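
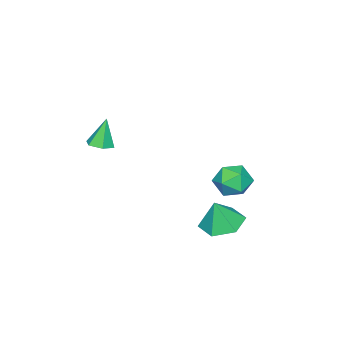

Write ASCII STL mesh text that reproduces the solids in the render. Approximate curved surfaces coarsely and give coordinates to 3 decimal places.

solid 
facet normal 0.282 -0.040 -0.959
outer loop
vertex 1.607 -2.611 1.641
vertex 1.031 -2.429 1.464
vertex 1.477 -1.998 1.577
endloop
endfacet
facet normal 0.776 0.226 0.589
outer loop
vertex 1.607 -2.611 1.641
vertex 1.477 -1.998 1.577
vertex 0.629 -2.371 2.836
endloop
endfacet
facet normal 0.282 -0.040 -0.959
outer loop
vertex 1.477 -1.998 1.577
vertex 1.031 -2.429 1.464
vertex 0.9 -1.816 1.4
endloop
endfacet
facet normal 0.169 0.908 0.383
outer loop
vertex 1.477 -1.998 1.577
vertex 0.9 -1.816 1.4
vertex 0.629 -2.371 2.836
endloop
endfacet
facet normal 0.280 -0.040 -0.959
outer loop
vertex 0.9 -1.816 1.4
vertex 1.031 -2.429 1.464
vertex 0.454 -2.247 1.288
endloop
endfacet
facet normal -0.706 0.695 0.135
outer loop
vertex 0.9 -1.816 1.4
vertex 0.454 -2.247 1.288
vertex 0.629 -2.371 2.836
endloop
endfacet
facet normal 0.280 -0.040 -0.959
outer loop
vertex 0.454 -2.247 1.288
vertex 1.031 -2.429 1.464
vertex 0.585 -2.86 1.352
endloop
endfacet
facet normal -0.976 -0.199 0.094
outer loop
vertex 0.454 -2.247 1.288
vertex 0.585 -2.86 1.352
vertex 0.629 -2.371 2.836
endloop
endfacet
facet normal 0.281 -0.042 -0.959
outer loop
vertex 0.585 -2.86 1.352
vertex 1.031 -2.429 1.464
vertex 1.162 -3.042 1.529
endloop
endfacet
facet normal -0.370 -0.879 0.301
outer loop
vertex 0.585 -2.86 1.352
vertex 1.162 -3.042 1.529
vertex 0.629 -2.371 2.836
endloop
endfacet
facet normal 0.281 -0.042 -0.959
outer loop
vertex 1.162 -3.042 1.529
vertex 1.031 -2.429 1.464
vertex 1.607 -2.611 1.641
endloop
endfacet
facet normal 0.507 -0.665 0.548
outer loop
vertex 1.162 -3.042 1.529
vertex 1.607 -2.611 1.641
vertex 0.629 -2.371 2.836
endloop
endfacet
facet normal -0.282 0.099 -0.954
outer loop
vertex 0.706 2.168 -2.096
vertex 0.153 2.989 -1.848
vertex 1.129 3.096 -2.125
endloop
endfacet
facet normal 0.882 -0.394 0.258
outer loop
vertex 0.706 2.168 -2.096
vertex 1.129 3.096 -2.125
vertex 0.547 2.851 -0.512
endloop
endfacet
facet normal -0.282 0.099 -0.954
outer loop
vertex 1.129 3.096 -2.125
vertex 0.153 2.989 -1.848
vertex 0.576 3.917 -1.877
endloop
endfacet
facet normal 0.820 0.443 0.363
outer loop
vertex 1.129 3.096 -2.125
vertex 0.576 3.917 -1.877
vertex 0.547 2.851 -0.512
endloop
endfacet
facet normal -0.281 0.098 -0.955
outer loop
vertex 0.576 3.917 -1.877
vertex 0.153 2.989 -1.848
vertex -0.4 3.81 -1.601
endloop
endfacet
facet normal 0.088 0.784 0.614
outer loop
vertex 0.576 3.917 -1.877
vertex -0.4 3.81 -1.601
vertex 0.547 2.851 -0.512
endloop
endfacet
facet normal -0.281 0.098 -0.955
outer loop
vertex -0.4 3.81 -1.601
vertex 0.153 2.989 -1.848
vertex -0.823 2.882 -1.572
endloop
endfacet
facet normal -0.582 0.289 0.760
outer loop
vertex -0.4 3.81 -1.601
vertex -0.823 2.882 -1.572
vertex 0.547 2.851 -0.512
endloop
endfacet
facet normal -0.281 0.098 -0.955
outer loop
vertex -0.823 2.882 -1.572
vertex 0.153 2.989 -1.848
vertex -0.27 2.061 -1.819
endloop
endfacet
facet normal -0.520 -0.547 0.656
outer loop
vertex -0.823 2.882 -1.572
vertex -0.27 2.061 -1.819
vertex 0.547 2.851 -0.512
endloop
endfacet
facet normal -0.282 0.099 -0.954
outer loop
vertex -0.27 2.061 -1.819
vertex 0.153 2.989 -1.848
vertex 0.706 2.168 -2.096
endloop
endfacet
facet normal 0.212 -0.889 0.405
outer loop
vertex -0.27 2.061 -1.819
vertex 0.706 2.168 -2.096
vertex 0.547 2.851 -0.512
endloop
endfacet
facet normal -0.880 0.425 0.211
outer loop
vertex -2.253 2.565 -0.583
vertex -2.01 2.626 0.308
vertex -1.815 3.319 -0.273
endloop
endfacet
facet normal -0.676 0.580 -0.455
outer loop
vertex -2.253 2.565 -0.583
vertex -1.815 3.319 -0.273
vertex -1.581 2.951 -1.089
endloop
endfacet
facet normal -0.588 -0.036 -0.808
outer loop
vertex -2.253 2.565 -0.583
vertex -1.581 2.951 -1.089
vertex -1.631 2.03 -1.012
endloop
endfacet
facet normal -0.739 -0.570 -0.360
outer loop
vertex -2.253 2.565 -0.583
vertex -1.631 2.03 -1.012
vertex -1.896 1.829 -0.149
endloop
endfacet
facet normal -0.919 -0.286 0.270
outer loop
vertex -2.253 2.565 -0.583
vertex -1.896 1.829 -0.149
vertex -2.01 2.626 0.308
endloop
endfacet
facet normal -0.043 0.906 -0.421
outer loop
vertex -1.581 2.951 -1.089
vertex -1.815 3.319 -0.273
vertex -0.924 3.251 -0.511
endloop
endfacet
facet normal -0.374 0.655 0.656
outer loop
vertex -1.815 3.319 -0.273
vertex -2.01 2.626 0.308
vertex -1.189 3.05 0.352
endloop
endfacet
facet normal -0.436 -0.494 0.752
outer loop
vertex -2.01 2.626 0.308
vertex -1.896 1.829 -0.149
vertex -1.239 2.129 0.429
endloop
endfacet
facet normal -0.144 -0.953 -0.266
outer loop
vertex -1.896 1.829 -0.149
vertex -1.631 2.03 -1.012
vertex -1.005 1.761 -0.387
endloop
endfacet
facet normal 0.099 -0.088 -0.991
outer loop
vertex -1.631 2.03 -1.012
vertex -1.581 2.951 -1.089
vertex -0.81 2.454 -0.968
endloop
endfacet
facet normal 0.739 0.570 0.360
outer loop
vertex -0.567 2.515 -0.077
vertex -0.924 3.251 -0.511
vertex -1.189 3.05 0.352
endloop
endfacet
facet normal 0.588 0.036 0.808
outer loop
vertex -0.567 2.515 -0.077
vertex -1.189 3.05 0.352
vertex -1.239 2.129 0.429
endloop
endfacet
facet normal 0.676 -0.580 0.455
outer loop
vertex -0.567 2.515 -0.077
vertex -1.239 2.129 0.429
vertex -1.005 1.761 -0.387
endloop
endfacet
facet normal 0.880 -0.425 -0.211
outer loop
vertex -0.567 2.515 -0.077
vertex -1.005 1.761 -0.387
vertex -0.81 2.454 -0.968
endloop
endfacet
facet normal 0.919 0.286 -0.270
outer loop
vertex -0.567 2.515 -0.077
vertex -0.81 2.454 -0.968
vertex -0.924 3.251 -0.511
endloop
endfacet
facet normal 0.144 0.953 0.266
outer loop
vertex -1.189 3.05 0.352
vertex -0.924 3.251 -0.511
vertex -1.815 3.319 -0.273
endloop
endfacet
facet normal -0.099 0.088 0.991
outer loop
vertex -1.239 2.129 0.429
vertex -1.189 3.05 0.352
vertex -2.01 2.626 0.308
endloop
endfacet
facet normal 0.043 -0.906 0.421
outer loop
vertex -1.005 1.761 -0.387
vertex -1.239 2.129 0.429
vertex -1.896 1.829 -0.149
endloop
endfacet
facet normal 0.374 -0.655 -0.656
outer loop
vertex -0.81 2.454 -0.968
vertex -1.005 1.761 -0.387
vertex -1.631 2.03 -1.012
endloop
endfacet
facet normal 0.436 0.494 -0.752
outer loop
vertex -0.924 3.251 -0.511
vertex -0.81 2.454 -0.968
vertex -1.581 2.951 -1.089
endloop
endfacet

endsolid


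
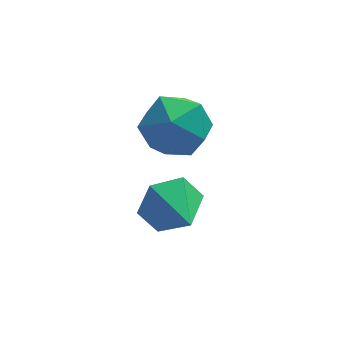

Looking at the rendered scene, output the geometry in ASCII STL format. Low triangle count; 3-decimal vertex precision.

solid 
facet normal -0.291 0.909 -0.299
outer loop
vertex -2.699 -2.899 -0.491
vertex -3.252 -2.815 0.301
vertex -2.33 -2.514 0.319
endloop
endfacet
facet normal 0.909 -0.325 -0.260
outer loop
vertex -2.699 -2.899 -0.491
vertex -2.33 -2.514 0.319
vertex -2.808 -4.205 0.759
endloop
endfacet
facet normal -0.291 0.909 -0.299
outer loop
vertex -2.33 -2.514 0.319
vertex -3.252 -2.815 0.301
vertex -2.883 -2.43 1.111
endloop
endfacet
facet normal 0.813 -0.080 0.576
outer loop
vertex -2.33 -2.514 0.319
vertex -2.883 -2.43 1.111
vertex -2.808 -4.205 0.759
endloop
endfacet
facet normal -0.291 0.909 -0.299
outer loop
vertex -2.883 -2.43 1.111
vertex -3.252 -2.815 0.301
vertex -3.805 -2.731 1.093
endloop
endfacet
facet normal 0.044 -0.193 0.980
outer loop
vertex -2.883 -2.43 1.111
vertex -3.805 -2.731 1.093
vertex -2.808 -4.205 0.759
endloop
endfacet
facet normal -0.291 0.909 -0.299
outer loop
vertex -3.805 -2.731 1.093
vertex -3.252 -2.815 0.301
vertex -4.174 -3.116 0.283
endloop
endfacet
facet normal -0.630 -0.550 0.548
outer loop
vertex -3.805 -2.731 1.093
vertex -4.174 -3.116 0.283
vertex -2.808 -4.205 0.759
endloop
endfacet
facet normal -0.291 0.909 -0.299
outer loop
vertex -4.174 -3.116 0.283
vertex -3.252 -2.815 0.301
vertex -3.621 -3.2 -0.509
endloop
endfacet
facet normal -0.534 -0.795 -0.288
outer loop
vertex -4.174 -3.116 0.283
vertex -3.621 -3.2 -0.509
vertex -2.808 -4.205 0.759
endloop
endfacet
facet normal -0.291 0.909 -0.299
outer loop
vertex -3.621 -3.2 -0.509
vertex -3.252 -2.815 0.301
vertex -2.699 -2.899 -0.491
endloop
endfacet
facet normal 0.236 -0.682 -0.692
outer loop
vertex -3.621 -3.2 -0.509
vertex -2.699 -2.899 -0.491
vertex -2.808 -4.205 0.759
endloop
endfacet
facet normal 0.051 -0.088 0.995
outer loop
vertex -3.377 -0.235 2.693
vertex -3.137 -1.382 2.579
vertex -2.26 -0.597 2.604
endloop
endfacet
facet normal 0.246 0.567 0.786
outer loop
vertex -3.377 -0.235 2.693
vertex -2.26 -0.597 2.604
vertex -2.616 0.364 2.023
endloop
endfacet
facet normal -0.298 0.854 0.426
outer loop
vertex -3.377 -0.235 2.693
vertex -2.616 0.364 2.023
vertex -3.713 0.172 1.641
endloop
endfacet
facet normal -0.829 0.378 0.411
outer loop
vertex -3.377 -0.235 2.693
vertex -3.713 0.172 1.641
vertex -4.035 -0.907 1.984
endloop
endfacet
facet normal -0.613 -0.204 0.763
outer loop
vertex -3.377 -0.235 2.693
vertex -4.035 -0.907 1.984
vertex -3.137 -1.382 2.579
endloop
endfacet
facet normal 0.797 0.500 0.338
outer loop
vertex -2.616 0.364 2.023
vertex -2.26 -0.597 2.604
vertex -1.905 -0.413 1.496
endloop
endfacet
facet normal 0.481 -0.559 0.675
outer loop
vertex -2.26 -0.597 2.604
vertex -3.137 -1.382 2.579
vertex -2.227 -1.492 1.839
endloop
endfacet
facet normal -0.594 -0.747 0.300
outer loop
vertex -3.137 -1.382 2.579
vertex -4.035 -0.907 1.984
vertex -3.324 -1.684 1.457
endloop
endfacet
facet normal -0.943 0.196 -0.270
outer loop
vertex -4.035 -0.907 1.984
vertex -3.713 0.172 1.641
vertex -3.68 -0.723 0.876
endloop
endfacet
facet normal -0.083 0.966 -0.246
outer loop
vertex -3.713 0.172 1.641
vertex -2.616 0.364 2.023
vertex -2.803 0.062 0.901
endloop
endfacet
facet normal 0.829 -0.378 -0.411
outer loop
vertex -2.563 -1.085 0.787
vertex -1.905 -0.413 1.496
vertex -2.227 -1.492 1.839
endloop
endfacet
facet normal 0.298 -0.854 -0.426
outer loop
vertex -2.563 -1.085 0.787
vertex -2.227 -1.492 1.839
vertex -3.324 -1.684 1.457
endloop
endfacet
facet normal -0.246 -0.567 -0.786
outer loop
vertex -2.563 -1.085 0.787
vertex -3.324 -1.684 1.457
vertex -3.68 -0.723 0.876
endloop
endfacet
facet normal -0.051 0.088 -0.995
outer loop
vertex -2.563 -1.085 0.787
vertex -3.68 -0.723 0.876
vertex -2.803 0.062 0.901
endloop
endfacet
facet normal 0.613 0.204 -0.763
outer loop
vertex -2.563 -1.085 0.787
vertex -2.803 0.062 0.901
vertex -1.905 -0.413 1.496
endloop
endfacet
facet normal 0.943 -0.196 0.270
outer loop
vertex -2.227 -1.492 1.839
vertex -1.905 -0.413 1.496
vertex -2.26 -0.597 2.604
endloop
endfacet
facet normal 0.083 -0.966 0.246
outer loop
vertex -3.324 -1.684 1.457
vertex -2.227 -1.492 1.839
vertex -3.137 -1.382 2.579
endloop
endfacet
facet normal -0.797 -0.500 -0.338
outer loop
vertex -3.68 -0.723 0.876
vertex -3.324 -1.684 1.457
vertex -4.035 -0.907 1.984
endloop
endfacet
facet normal -0.481 0.559 -0.675
outer loop
vertex -2.803 0.062 0.901
vertex -3.68 -0.723 0.876
vertex -3.713 0.172 1.641
endloop
endfacet
facet normal 0.594 0.747 -0.300
outer loop
vertex -1.905 -0.413 1.496
vertex -2.803 0.062 0.901
vertex -2.616 0.364 2.023
endloop
endfacet

endsolid


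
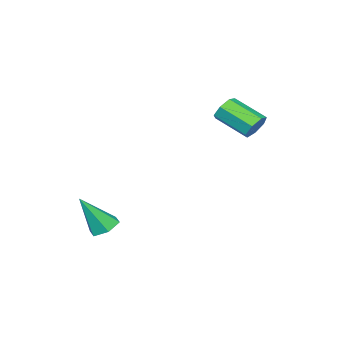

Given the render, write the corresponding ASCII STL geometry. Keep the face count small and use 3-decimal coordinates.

solid 
facet normal -0.366 0.376 -0.851
outer loop
vertex 3.926 -0.653 -4.289
vertex 3.433 -0.596 -4.052
vertex 3.799 -0.186 -4.028
endloop
endfacet
facet normal 0.971 0.235 0.051
outer loop
vertex 3.926 -0.653 -4.289
vertex 3.799 -0.186 -4.028
vertex 3.967 -1.144 -2.808
endloop
endfacet
facet normal -0.365 0.376 -0.852
outer loop
vertex 3.799 -0.186 -4.028
vertex 3.433 -0.596 -4.052
vertex 3.305 -0.129 -3.791
endloop
endfacet
facet normal 0.351 0.759 0.548
outer loop
vertex 3.799 -0.186 -4.028
vertex 3.305 -0.129 -3.791
vertex 3.967 -1.144 -2.808
endloop
endfacet
facet normal -0.366 0.376 -0.851
outer loop
vertex 3.305 -0.129 -3.791
vertex 3.433 -0.596 -4.052
vertex 2.94 -0.539 -3.815
endloop
endfacet
facet normal -0.506 0.406 0.761
outer loop
vertex 3.305 -0.129 -3.791
vertex 2.94 -0.539 -3.815
vertex 3.967 -1.144 -2.808
endloop
endfacet
facet normal -0.366 0.376 -0.851
outer loop
vertex 2.94 -0.539 -3.815
vertex 3.433 -0.596 -4.052
vertex 3.068 -1.006 -4.076
endloop
endfacet
facet normal -0.743 -0.470 0.476
outer loop
vertex 2.94 -0.539 -3.815
vertex 3.068 -1.006 -4.076
vertex 3.967 -1.144 -2.808
endloop
endfacet
facet normal -0.365 0.375 -0.852
outer loop
vertex 3.068 -1.006 -4.076
vertex 3.433 -0.596 -4.052
vertex 3.561 -1.063 -4.312
endloop
endfacet
facet normal -0.124 -0.992 -0.020
outer loop
vertex 3.068 -1.006 -4.076
vertex 3.561 -1.063 -4.312
vertex 3.967 -1.144 -2.808
endloop
endfacet
facet normal -0.366 0.374 -0.852
outer loop
vertex 3.561 -1.063 -4.312
vertex 3.433 -0.596 -4.052
vertex 3.926 -0.653 -4.289
endloop
endfacet
facet normal 0.733 -0.639 -0.232
outer loop
vertex 3.561 -1.063 -4.312
vertex 3.926 -0.653 -4.289
vertex 3.967 -1.144 -2.808
endloop
endfacet
facet normal -0.042 0.882 -0.469
outer loop
vertex 0.174 2.425 -0.694
vertex 0.034 2.65 -0.258
vertex 0.504 2.575 -0.441
endloop
endfacet
facet normal 0.664 -0.327 -0.672
outer loop
vertex 0.174 2.425 -0.694
vertex 0.504 2.575 -0.441
vertex 0.226 1.305 -0.097
endloop
endfacet
facet normal 0.664 -0.327 -0.672
outer loop
vertex 0.226 1.305 -0.097
vertex 0.504 2.575 -0.441
vertex 0.556 1.455 0.156
endloop
endfacet
facet normal 0.041 -0.882 0.469
outer loop
vertex 0.226 1.305 -0.097
vertex 0.556 1.455 0.156
vertex 0.086 1.53 0.338
endloop
endfacet
facet normal -0.042 0.882 -0.469
outer loop
vertex 0.504 2.575 -0.441
vertex 0.034 2.65 -0.258
vertex 0.481 2.782 -0.05
endloop
endfacet
facet normal 0.998 0.061 0.027
outer loop
vertex 0.504 2.575 -0.441
vertex 0.481 2.782 -0.05
vertex 0.556 1.455 0.156
endloop
endfacet
facet normal 0.998 0.061 0.027
outer loop
vertex 0.556 1.455 0.156
vertex 0.481 2.782 -0.05
vertex 0.533 1.662 0.546
endloop
endfacet
facet normal 0.041 -0.882 0.470
outer loop
vertex 0.556 1.455 0.156
vertex 0.533 1.662 0.546
vertex 0.086 1.53 0.338
endloop
endfacet
facet normal -0.042 0.882 -0.469
outer loop
vertex 0.481 2.782 -0.05
vertex 0.034 2.65 -0.258
vertex 0.121 2.889 0.184
endloop
endfacet
facet normal 0.580 0.404 0.708
outer loop
vertex 0.481 2.782 -0.05
vertex 0.121 2.889 0.184
vertex 0.533 1.662 0.546
endloop
endfacet
facet normal 0.580 0.404 0.708
outer loop
vertex 0.533 1.662 0.546
vertex 0.121 2.889 0.184
vertex 0.173 1.769 0.78
endloop
endfacet
facet normal 0.042 -0.882 0.469
outer loop
vertex 0.533 1.662 0.546
vertex 0.173 1.769 0.78
vertex 0.086 1.53 0.338
endloop
endfacet
facet normal -0.040 0.882 -0.469
outer loop
vertex 0.121 2.889 0.184
vertex 0.034 2.65 -0.258
vertex -0.305 2.817 0.085
endloop
endfacet
facet normal -0.273 0.442 0.854
outer loop
vertex 0.121 2.889 0.184
vertex -0.305 2.817 0.085
vertex 0.173 1.769 0.78
endloop
endfacet
facet normal -0.274 0.442 0.854
outer loop
vertex 0.173 1.769 0.78
vertex -0.305 2.817 0.085
vertex -0.252 1.697 0.681
endloop
endfacet
facet normal 0.040 -0.882 0.469
outer loop
vertex 0.173 1.769 0.78
vertex -0.252 1.697 0.681
vertex 0.086 1.53 0.338
endloop
endfacet
facet normal -0.041 0.882 -0.470
outer loop
vertex -0.305 2.817 0.085
vertex 0.034 2.65 -0.258
vertex -0.475 2.619 -0.272
endloop
endfacet
facet normal -0.922 0.147 0.358
outer loop
vertex -0.305 2.817 0.085
vertex -0.475 2.619 -0.272
vertex -0.252 1.697 0.681
endloop
endfacet
facet normal -0.921 0.148 0.359
outer loop
vertex -0.252 1.697 0.681
vertex -0.475 2.619 -0.272
vertex -0.423 1.499 0.324
endloop
endfacet
facet normal 0.041 -0.882 0.470
outer loop
vertex -0.252 1.697 0.681
vertex -0.423 1.499 0.324
vertex 0.086 1.53 0.338
endloop
endfacet
facet normal -0.041 0.882 -0.470
outer loop
vertex -0.475 2.619 -0.272
vertex 0.034 2.65 -0.258
vertex -0.262 2.444 -0.619
endloop
endfacet
facet normal -0.876 -0.258 -0.408
outer loop
vertex -0.475 2.619 -0.272
vertex -0.262 2.444 -0.619
vertex -0.423 1.499 0.324
endloop
endfacet
facet normal -0.876 -0.258 -0.408
outer loop
vertex -0.423 1.499 0.324
vertex -0.262 2.444 -0.619
vertex -0.21 1.324 -0.023
endloop
endfacet
facet normal 0.041 -0.882 0.470
outer loop
vertex -0.423 1.499 0.324
vertex -0.21 1.324 -0.023
vertex 0.086 1.53 0.338
endloop
endfacet
facet normal -0.042 0.882 -0.469
outer loop
vertex -0.262 2.444 -0.619
vertex 0.034 2.65 -0.258
vertex 0.174 2.425 -0.694
endloop
endfacet
facet normal -0.170 -0.469 -0.867
outer loop
vertex -0.262 2.444 -0.619
vertex 0.174 2.425 -0.694
vertex -0.21 1.324 -0.023
endloop
endfacet
facet normal -0.168 -0.470 -0.867
outer loop
vertex -0.21 1.324 -0.023
vertex 0.174 2.425 -0.694
vertex 0.226 1.305 -0.097
endloop
endfacet
facet normal 0.041 -0.882 0.469
outer loop
vertex -0.21 1.324 -0.023
vertex 0.226 1.305 -0.097
vertex 0.086 1.53 0.338
endloop
endfacet

endsolid


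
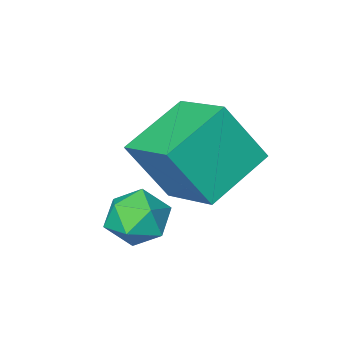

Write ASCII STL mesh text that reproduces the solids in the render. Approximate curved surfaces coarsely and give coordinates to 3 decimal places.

solid 
facet normal 0.132 0.141 0.981
outer loop
vertex 3.252 -0.5 1.727
vertex 2.999 -1.386 1.888
vertex 3.898 -1.177 1.737
endloop
endfacet
facet normal 0.572 0.555 0.604
outer loop
vertex 3.252 -0.5 1.727
vertex 3.898 -1.177 1.737
vertex 3.934 -0.506 1.086
endloop
endfacet
facet normal 0.176 0.968 0.178
outer loop
vertex 3.252 -0.5 1.727
vertex 3.934 -0.506 1.086
vertex 3.056 -0.3 0.834
endloop
endfacet
facet normal -0.510 0.809 0.293
outer loop
vertex 3.252 -0.5 1.727
vertex 3.056 -0.3 0.834
vertex 2.478 -0.844 1.33
endloop
endfacet
facet normal -0.537 0.297 0.790
outer loop
vertex 3.252 -0.5 1.727
vertex 2.478 -0.844 1.33
vertex 2.999 -1.386 1.888
endloop
endfacet
facet normal 0.973 0.133 0.191
outer loop
vertex 3.934 -0.506 1.086
vertex 3.898 -1.177 1.737
vertex 4.102 -1.396 0.85
endloop
endfacet
facet normal 0.260 -0.538 0.802
outer loop
vertex 3.898 -1.177 1.737
vertex 2.999 -1.386 1.888
vertex 3.524 -1.94 1.346
endloop
endfacet
facet normal -0.823 -0.286 0.491
outer loop
vertex 2.999 -1.386 1.888
vertex 2.478 -0.844 1.33
vertex 2.646 -1.734 1.094
endloop
endfacet
facet normal -0.779 0.543 -0.313
outer loop
vertex 2.478 -0.844 1.33
vertex 3.056 -0.3 0.834
vertex 2.682 -1.063 0.443
endloop
endfacet
facet normal 0.331 0.801 -0.498
outer loop
vertex 3.056 -0.3 0.834
vertex 3.934 -0.506 1.086
vertex 3.581 -0.854 0.292
endloop
endfacet
facet normal 0.510 -0.809 -0.293
outer loop
vertex 3.328 -1.74 0.453
vertex 4.102 -1.396 0.85
vertex 3.524 -1.94 1.346
endloop
endfacet
facet normal -0.176 -0.968 -0.178
outer loop
vertex 3.328 -1.74 0.453
vertex 3.524 -1.94 1.346
vertex 2.646 -1.734 1.094
endloop
endfacet
facet normal -0.572 -0.555 -0.604
outer loop
vertex 3.328 -1.74 0.453
vertex 2.646 -1.734 1.094
vertex 2.682 -1.063 0.443
endloop
endfacet
facet normal -0.132 -0.141 -0.981
outer loop
vertex 3.328 -1.74 0.453
vertex 2.682 -1.063 0.443
vertex 3.581 -0.854 0.292
endloop
endfacet
facet normal 0.537 -0.297 -0.790
outer loop
vertex 3.328 -1.74 0.453
vertex 3.581 -0.854 0.292
vertex 4.102 -1.396 0.85
endloop
endfacet
facet normal 0.779 -0.543 0.313
outer loop
vertex 3.524 -1.94 1.346
vertex 4.102 -1.396 0.85
vertex 3.898 -1.177 1.737
endloop
endfacet
facet normal -0.331 -0.801 0.498
outer loop
vertex 2.646 -1.734 1.094
vertex 3.524 -1.94 1.346
vertex 2.999 -1.386 1.888
endloop
endfacet
facet normal -0.973 -0.133 -0.191
outer loop
vertex 2.682 -1.063 0.443
vertex 2.646 -1.734 1.094
vertex 2.478 -0.844 1.33
endloop
endfacet
facet normal -0.260 0.538 -0.802
outer loop
vertex 3.581 -0.854 0.292
vertex 2.682 -1.063 0.443
vertex 3.056 -0.3 0.834
endloop
endfacet
facet normal 0.823 0.286 -0.491
outer loop
vertex 4.102 -1.396 0.85
vertex 3.581 -0.854 0.292
vertex 3.934 -0.506 1.086
endloop
endfacet
facet normal -0.444 0.293 -0.847
outer loop
vertex 0.083 -2.309 1.878
vertex -0.087 -0.445 2.612
vertex 2.019 -1.803 1.039
endloop
endfacet
facet normal 0.084 -0.927 -0.365
outer loop
vertex 2.947 -2.415 2.808
vertex 0.083 -2.309 1.878
vertex 2.019 -1.803 1.039
endloop
endfacet
facet normal -0.444 0.293 -0.847
outer loop
vertex 2.019 -1.803 1.039
vertex -0.087 -0.445 2.612
vertex 1.849 0.061 1.772
endloop
endfacet
facet normal 0.892 0.234 -0.387
outer loop
vertex 1.849 0.061 1.772
vertex 2.947 -2.415 2.808
vertex 2.019 -1.803 1.039
endloop
endfacet
facet normal -0.892 -0.234 0.387
outer loop
vertex 0.083 -2.309 1.878
vertex 0.841 -1.057 4.381
vertex -0.087 -0.445 2.612
endloop
endfacet
facet normal 0.084 -0.927 -0.365
outer loop
vertex 1.011 -2.921 3.648
vertex 0.083 -2.309 1.878
vertex 2.947 -2.415 2.808
endloop
endfacet
facet normal -0.892 -0.234 0.387
outer loop
vertex 1.011 -2.921 3.648
vertex 0.841 -1.057 4.381
vertex 0.083 -2.309 1.878
endloop
endfacet
facet normal -0.084 0.927 0.365
outer loop
vertex -0.087 -0.445 2.612
vertex 0.841 -1.057 4.381
vertex 1.849 0.061 1.772
endloop
endfacet
facet normal 0.892 0.234 -0.387
outer loop
vertex 2.777 -0.551 3.542
vertex 2.947 -2.415 2.808
vertex 1.849 0.061 1.772
endloop
endfacet
facet normal -0.084 0.927 0.365
outer loop
vertex 1.849 0.061 1.772
vertex 0.841 -1.057 4.381
vertex 2.777 -0.551 3.542
endloop
endfacet
facet normal 0.444 -0.293 0.847
outer loop
vertex 2.777 -0.551 3.542
vertex 1.011 -2.921 3.648
vertex 2.947 -2.415 2.808
endloop
endfacet
facet normal 0.444 -0.293 0.847
outer loop
vertex 0.841 -1.057 4.381
vertex 1.011 -2.921 3.648
vertex 2.777 -0.551 3.542
endloop
endfacet

endsolid


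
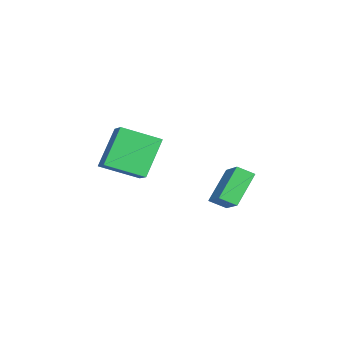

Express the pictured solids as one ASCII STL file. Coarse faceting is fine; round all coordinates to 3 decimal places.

solid 
facet normal -0.530 0.208 0.822
outer loop
vertex -0.936 -2.838 -1.756
vertex -0.104 -2.376 -1.337
vertex -1.465 -1.2 -2.512
endloop
endfacet
facet normal -0.800 -0.444 -0.403
outer loop
vertex -0.336 -1.644 -4.263
vertex -0.936 -2.838 -1.756
vertex -1.465 -1.2 -2.512
endloop
endfacet
facet normal -0.530 0.208 0.822
outer loop
vertex -1.465 -1.2 -2.512
vertex -0.104 -2.376 -1.337
vertex -0.633 -0.738 -2.093
endloop
endfacet
facet normal -0.281 0.871 -0.402
outer loop
vertex -0.633 -0.738 -2.093
vertex -0.336 -1.644 -4.263
vertex -1.465 -1.2 -2.512
endloop
endfacet
facet normal 0.281 -0.871 0.402
outer loop
vertex -0.936 -2.838 -1.756
vertex 1.025 -2.82 -3.088
vertex -0.104 -2.376 -1.337
endloop
endfacet
facet normal -0.800 -0.444 -0.403
outer loop
vertex 0.193 -3.282 -3.507
vertex -0.936 -2.838 -1.756
vertex -0.336 -1.644 -4.263
endloop
endfacet
facet normal 0.281 -0.871 0.402
outer loop
vertex 0.193 -3.282 -3.507
vertex 1.025 -2.82 -3.088
vertex -0.936 -2.838 -1.756
endloop
endfacet
facet normal 0.800 0.444 0.403
outer loop
vertex -0.104 -2.376 -1.337
vertex 1.025 -2.82 -3.088
vertex -0.633 -0.738 -2.093
endloop
endfacet
facet normal -0.281 0.871 -0.402
outer loop
vertex 0.496 -1.182 -3.844
vertex -0.336 -1.644 -4.263
vertex -0.633 -0.738 -2.093
endloop
endfacet
facet normal 0.800 0.444 0.403
outer loop
vertex -0.633 -0.738 -2.093
vertex 1.025 -2.82 -3.088
vertex 0.496 -1.182 -3.844
endloop
endfacet
facet normal 0.530 -0.208 -0.822
outer loop
vertex 0.496 -1.182 -3.844
vertex 0.193 -3.282 -3.507
vertex -0.336 -1.644 -4.263
endloop
endfacet
facet normal 0.530 -0.208 -0.822
outer loop
vertex 1.025 -2.82 -3.088
vertex 0.193 -3.282 -3.507
vertex 0.496 -1.182 -3.844
endloop
endfacet
facet normal -0.602 0.290 0.744
outer loop
vertex 0.644 2.152 -3.122
vertex 1.743 2.78 -2.478
vertex 0.48 2.857 -3.529
endloop
endfacet
facet normal -0.774 -0.442 -0.454
outer loop
vertex 1.557 2.34 -4.862
vertex 0.644 2.152 -3.122
vertex 0.48 2.857 -3.529
endloop
endfacet
facet normal -0.602 0.290 0.744
outer loop
vertex 0.48 2.857 -3.529
vertex 1.743 2.78 -2.478
vertex 1.579 3.485 -2.885
endloop
endfacet
facet normal -0.198 0.849 -0.490
outer loop
vertex 1.579 3.485 -2.885
vertex 1.557 2.34 -4.862
vertex 0.48 2.857 -3.529
endloop
endfacet
facet normal 0.198 -0.849 0.490
outer loop
vertex 0.644 2.152 -3.122
vertex 2.82 2.263 -3.811
vertex 1.743 2.78 -2.478
endloop
endfacet
facet normal -0.774 -0.442 -0.454
outer loop
vertex 1.721 1.635 -4.455
vertex 0.644 2.152 -3.122
vertex 1.557 2.34 -4.862
endloop
endfacet
facet normal 0.198 -0.849 0.490
outer loop
vertex 1.721 1.635 -4.455
vertex 2.82 2.263 -3.811
vertex 0.644 2.152 -3.122
endloop
endfacet
facet normal 0.774 0.442 0.454
outer loop
vertex 1.743 2.78 -2.478
vertex 2.82 2.263 -3.811
vertex 1.579 3.485 -2.885
endloop
endfacet
facet normal -0.198 0.849 -0.490
outer loop
vertex 2.656 2.968 -4.218
vertex 1.557 2.34 -4.862
vertex 1.579 3.485 -2.885
endloop
endfacet
facet normal 0.774 0.442 0.454
outer loop
vertex 1.579 3.485 -2.885
vertex 2.82 2.263 -3.811
vertex 2.656 2.968 -4.218
endloop
endfacet
facet normal 0.602 -0.290 -0.744
outer loop
vertex 2.656 2.968 -4.218
vertex 1.721 1.635 -4.455
vertex 1.557 2.34 -4.862
endloop
endfacet
facet normal 0.602 -0.290 -0.744
outer loop
vertex 2.82 2.263 -3.811
vertex 1.721 1.635 -4.455
vertex 2.656 2.968 -4.218
endloop
endfacet

endsolid


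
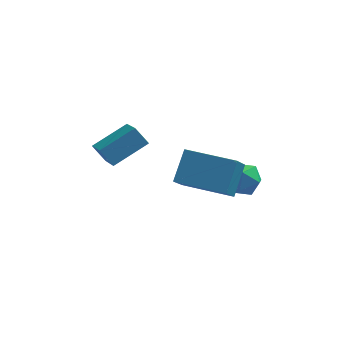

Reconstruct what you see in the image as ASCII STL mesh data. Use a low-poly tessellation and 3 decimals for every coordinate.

solid 
facet normal 0.062 0.132 0.989
outer loop
vertex 1.726 0.565 -2.172
vertex 2.097 -0.186 -2.095
vertex 2.564 0.503 -2.216
endloop
endfacet
facet normal 0.090 0.758 0.647
outer loop
vertex 1.726 0.565 -2.172
vertex 2.564 0.503 -2.216
vertex 2.151 1.007 -2.749
endloop
endfacet
facet normal -0.505 0.823 0.258
outer loop
vertex 1.726 0.565 -2.172
vertex 2.151 1.007 -2.749
vertex 1.429 0.629 -2.957
endloop
endfacet
facet normal -0.902 0.239 0.361
outer loop
vertex 1.726 0.565 -2.172
vertex 1.429 0.629 -2.957
vertex 1.395 -0.108 -2.553
endloop
endfacet
facet normal -0.551 -0.189 0.813
outer loop
vertex 1.726 0.565 -2.172
vertex 1.395 -0.108 -2.553
vertex 2.097 -0.186 -2.095
endloop
endfacet
facet normal 0.645 0.738 0.198
outer loop
vertex 2.151 1.007 -2.749
vertex 2.564 0.503 -2.216
vertex 2.785 0.528 -3.027
endloop
endfacet
facet normal 0.598 -0.273 0.753
outer loop
vertex 2.564 0.503 -2.216
vertex 2.097 -0.186 -2.095
vertex 2.751 -0.209 -2.623
endloop
endfacet
facet normal -0.393 -0.792 0.468
outer loop
vertex 2.097 -0.186 -2.095
vertex 1.395 -0.108 -2.553
vertex 2.029 -0.587 -2.831
endloop
endfacet
facet normal -0.959 -0.101 -0.264
outer loop
vertex 1.395 -0.108 -2.553
vertex 1.429 0.629 -2.957
vertex 1.616 -0.083 -3.364
endloop
endfacet
facet normal -0.318 0.845 -0.431
outer loop
vertex 1.429 0.629 -2.957
vertex 2.151 1.007 -2.749
vertex 2.083 0.606 -3.485
endloop
endfacet
facet normal 0.902 -0.239 -0.361
outer loop
vertex 2.454 -0.145 -3.408
vertex 2.785 0.528 -3.027
vertex 2.751 -0.209 -2.623
endloop
endfacet
facet normal 0.505 -0.823 -0.258
outer loop
vertex 2.454 -0.145 -3.408
vertex 2.751 -0.209 -2.623
vertex 2.029 -0.587 -2.831
endloop
endfacet
facet normal -0.090 -0.758 -0.647
outer loop
vertex 2.454 -0.145 -3.408
vertex 2.029 -0.587 -2.831
vertex 1.616 -0.083 -3.364
endloop
endfacet
facet normal -0.062 -0.132 -0.989
outer loop
vertex 2.454 -0.145 -3.408
vertex 1.616 -0.083 -3.364
vertex 2.083 0.606 -3.485
endloop
endfacet
facet normal 0.551 0.189 -0.813
outer loop
vertex 2.454 -0.145 -3.408
vertex 2.083 0.606 -3.485
vertex 2.785 0.528 -3.027
endloop
endfacet
facet normal 0.959 0.101 0.264
outer loop
vertex 2.751 -0.209 -2.623
vertex 2.785 0.528 -3.027
vertex 2.564 0.503 -2.216
endloop
endfacet
facet normal 0.318 -0.845 0.431
outer loop
vertex 2.029 -0.587 -2.831
vertex 2.751 -0.209 -2.623
vertex 2.097 -0.186 -2.095
endloop
endfacet
facet normal -0.645 -0.738 -0.198
outer loop
vertex 1.616 -0.083 -3.364
vertex 2.029 -0.587 -2.831
vertex 1.395 -0.108 -2.553
endloop
endfacet
facet normal -0.598 0.273 -0.753
outer loop
vertex 2.083 0.606 -3.485
vertex 1.616 -0.083 -3.364
vertex 1.429 0.629 -2.957
endloop
endfacet
facet normal 0.393 0.792 -0.468
outer loop
vertex 2.785 0.528 -3.027
vertex 2.083 0.606 -3.485
vertex 2.151 1.007 -2.749
endloop
endfacet
facet normal -0.742 -0.513 -0.432
outer loop
vertex -3.024 -2.561 0.623
vertex -3.47 -1.361 -0.036
vertex -2.506 -2.74 -0.053
endloop
endfacet
facet normal 0.309 -0.833 0.458
outer loop
vertex -1.29 -1.899 0.656
vertex -3.024 -2.561 0.623
vertex -2.506 -2.74 -0.053
endloop
endfacet
facet normal -0.742 -0.513 -0.432
outer loop
vertex -2.506 -2.74 -0.053
vertex -3.47 -1.361 -0.036
vertex -2.952 -1.54 -0.712
endloop
endfacet
facet normal 0.595 -0.205 -0.777
outer loop
vertex -2.952 -1.54 -0.712
vertex -1.29 -1.899 0.656
vertex -2.506 -2.74 -0.053
endloop
endfacet
facet normal -0.595 0.205 0.777
outer loop
vertex -3.024 -2.561 0.623
vertex -2.254 -0.52 0.673
vertex -3.47 -1.361 -0.036
endloop
endfacet
facet normal 0.309 -0.833 0.458
outer loop
vertex -1.808 -1.72 1.332
vertex -3.024 -2.561 0.623
vertex -1.29 -1.899 0.656
endloop
endfacet
facet normal -0.595 0.205 0.777
outer loop
vertex -1.808 -1.72 1.332
vertex -2.254 -0.52 0.673
vertex -3.024 -2.561 0.623
endloop
endfacet
facet normal -0.309 0.833 -0.458
outer loop
vertex -3.47 -1.361 -0.036
vertex -2.254 -0.52 0.673
vertex -2.952 -1.54 -0.712
endloop
endfacet
facet normal 0.595 -0.205 -0.777
outer loop
vertex -1.736 -0.699 -0.003
vertex -1.29 -1.899 0.656
vertex -2.952 -1.54 -0.712
endloop
endfacet
facet normal -0.309 0.833 -0.458
outer loop
vertex -2.952 -1.54 -0.712
vertex -2.254 -0.52 0.673
vertex -1.736 -0.699 -0.003
endloop
endfacet
facet normal 0.742 0.513 0.432
outer loop
vertex -1.736 -0.699 -0.003
vertex -1.808 -1.72 1.332
vertex -1.29 -1.899 0.656
endloop
endfacet
facet normal 0.742 0.513 0.432
outer loop
vertex -2.254 -0.52 0.673
vertex -1.808 -1.72 1.332
vertex -1.736 -0.699 -0.003
endloop
endfacet
facet normal -0.960 0.275 0.045
outer loop
vertex -0.295 -3.036 -0.552
vertex 0.033 -2.071 0.534
vertex -0.052 -2.028 -1.522
endloop
endfacet
facet normal -0.220 -0.648 -0.729
outer loop
vertex 1.907 -2.589 -1.614
vertex -0.295 -3.036 -0.552
vertex -0.052 -2.028 -1.522
endloop
endfacet
facet normal -0.960 0.275 0.045
outer loop
vertex -0.052 -2.028 -1.522
vertex 0.033 -2.071 0.534
vertex 0.276 -1.062 -0.436
endloop
endfacet
facet normal 0.171 0.710 -0.683
outer loop
vertex 0.276 -1.062 -0.436
vertex 1.907 -2.589 -1.614
vertex -0.052 -2.028 -1.522
endloop
endfacet
facet normal -0.171 -0.710 0.683
outer loop
vertex -0.295 -3.036 -0.552
vertex 1.992 -2.632 0.442
vertex 0.033 -2.071 0.534
endloop
endfacet
facet normal -0.220 -0.648 -0.729
outer loop
vertex 1.664 -3.598 -0.644
vertex -0.295 -3.036 -0.552
vertex 1.907 -2.589 -1.614
endloop
endfacet
facet normal -0.172 -0.710 0.683
outer loop
vertex 1.664 -3.598 -0.644
vertex 1.992 -2.632 0.442
vertex -0.295 -3.036 -0.552
endloop
endfacet
facet normal 0.220 0.648 0.729
outer loop
vertex 0.033 -2.071 0.534
vertex 1.992 -2.632 0.442
vertex 0.276 -1.062 -0.436
endloop
endfacet
facet normal 0.172 0.710 -0.683
outer loop
vertex 2.235 -1.624 -0.528
vertex 1.907 -2.589 -1.614
vertex 0.276 -1.062 -0.436
endloop
endfacet
facet normal 0.220 0.648 0.729
outer loop
vertex 0.276 -1.062 -0.436
vertex 1.992 -2.632 0.442
vertex 2.235 -1.624 -0.528
endloop
endfacet
facet normal 0.960 -0.275 -0.046
outer loop
vertex 2.235 -1.624 -0.528
vertex 1.664 -3.598 -0.644
vertex 1.907 -2.589 -1.614
endloop
endfacet
facet normal 0.960 -0.275 -0.045
outer loop
vertex 1.992 -2.632 0.442
vertex 1.664 -3.598 -0.644
vertex 2.235 -1.624 -0.528
endloop
endfacet

endsolid


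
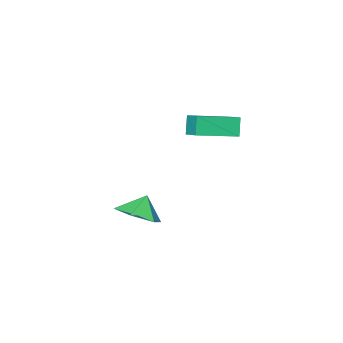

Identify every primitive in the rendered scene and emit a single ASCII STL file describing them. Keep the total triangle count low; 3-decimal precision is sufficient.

solid 
facet normal -0.888 0.384 -0.254
outer loop
vertex -2.813 1.405 2.994
vertex -2.596 2.111 3.302
vertex -2.464 1.661 2.16
endloop
endfacet
facet normal -0.271 -0.882 -0.384
outer loop
vertex -0.724 0.909 2.658
vertex -2.813 1.405 2.994
vertex -2.464 1.661 2.16
endloop
endfacet
facet normal -0.888 0.384 -0.254
outer loop
vertex -2.464 1.661 2.16
vertex -2.596 2.111 3.302
vertex -2.247 2.367 2.468
endloop
endfacet
facet normal 0.372 0.273 -0.887
outer loop
vertex -2.247 2.367 2.468
vertex -0.724 0.909 2.658
vertex -2.464 1.661 2.16
endloop
endfacet
facet normal -0.372 -0.273 0.887
outer loop
vertex -2.813 1.405 2.994
vertex -0.856 1.359 3.8
vertex -2.596 2.111 3.302
endloop
endfacet
facet normal -0.271 -0.882 -0.384
outer loop
vertex -1.073 0.653 3.492
vertex -2.813 1.405 2.994
vertex -0.724 0.909 2.658
endloop
endfacet
facet normal -0.372 -0.273 0.887
outer loop
vertex -1.073 0.653 3.492
vertex -0.856 1.359 3.8
vertex -2.813 1.405 2.994
endloop
endfacet
facet normal 0.271 0.882 0.384
outer loop
vertex -2.596 2.111 3.302
vertex -0.856 1.359 3.8
vertex -2.247 2.367 2.468
endloop
endfacet
facet normal 0.372 0.273 -0.887
outer loop
vertex -0.507 1.615 2.966
vertex -0.724 0.909 2.658
vertex -2.247 2.367 2.468
endloop
endfacet
facet normal 0.271 0.882 0.384
outer loop
vertex -2.247 2.367 2.468
vertex -0.856 1.359 3.8
vertex -0.507 1.615 2.966
endloop
endfacet
facet normal 0.888 -0.384 0.254
outer loop
vertex -0.507 1.615 2.966
vertex -1.073 0.653 3.492
vertex -0.724 0.909 2.658
endloop
endfacet
facet normal 0.888 -0.384 0.254
outer loop
vertex -0.856 1.359 3.8
vertex -1.073 0.653 3.492
vertex -0.507 1.615 2.966
endloop
endfacet
facet normal 0.554 0.021 -0.832
outer loop
vertex 1.046 -0.458 -1.802
vertex 0.239 -0.848 -2.349
vertex 0.351 0.191 -2.248
endloop
endfacet
facet normal 0.029 0.587 0.809
outer loop
vertex 1.046 -0.458 -1.802
vertex 0.351 0.191 -2.248
vertex -0.359 -0.872 -1.451
endloop
endfacet
facet normal 0.554 0.021 -0.832
outer loop
vertex 0.351 0.191 -2.248
vertex 0.239 -0.848 -2.349
vertex -0.456 -0.2 -2.795
endloop
endfacet
facet normal -0.602 0.696 0.391
outer loop
vertex 0.351 0.191 -2.248
vertex -0.456 -0.2 -2.795
vertex -0.359 -0.872 -1.451
endloop
endfacet
facet normal 0.554 0.022 -0.832
outer loop
vertex -0.456 -0.2 -2.795
vertex 0.239 -0.848 -2.349
vertex -0.567 -1.239 -2.896
endloop
endfacet
facet normal -0.988 0.094 0.118
outer loop
vertex -0.456 -0.2 -2.795
vertex -0.567 -1.239 -2.896
vertex -0.359 -0.872 -1.451
endloop
endfacet
facet normal 0.554 0.023 -0.832
outer loop
vertex -0.567 -1.239 -2.896
vertex 0.239 -0.848 -2.349
vertex 0.128 -1.888 -2.451
endloop
endfacet
facet normal -0.743 -0.615 0.263
outer loop
vertex -0.567 -1.239 -2.896
vertex 0.128 -1.888 -2.451
vertex -0.359 -0.872 -1.451
endloop
endfacet
facet normal 0.555 0.022 -0.832
outer loop
vertex 0.128 -1.888 -2.451
vertex 0.239 -0.848 -2.349
vertex 0.934 -1.497 -1.903
endloop
endfacet
facet normal -0.112 -0.724 0.681
outer loop
vertex 0.128 -1.888 -2.451
vertex 0.934 -1.497 -1.903
vertex -0.359 -0.872 -1.451
endloop
endfacet
facet normal 0.554 0.021 -0.832
outer loop
vertex 0.934 -1.497 -1.903
vertex 0.239 -0.848 -2.349
vertex 1.046 -0.458 -1.802
endloop
endfacet
facet normal 0.274 -0.122 0.954
outer loop
vertex 0.934 -1.497 -1.903
vertex 1.046 -0.458 -1.802
vertex -0.359 -0.872 -1.451
endloop
endfacet

endsolid


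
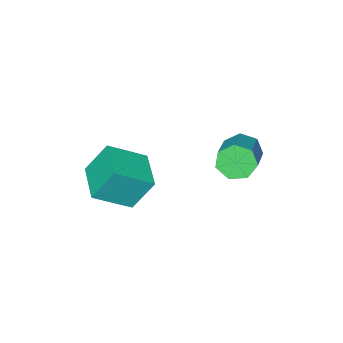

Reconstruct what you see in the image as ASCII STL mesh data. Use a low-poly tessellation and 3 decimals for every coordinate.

solid 
facet normal -0.685 -0.572 -0.451
outer loop
vertex -1.921 1.131 1.34
vertex -2.278 1.093 1.93
vertex -2.332 1.558 1.423
endloop
endfacet
facet normal 0.243 0.405 -0.881
outer loop
vertex -1.921 1.131 1.34
vertex -2.332 1.558 1.423
vertex -0.585 2.245 2.221
endloop
endfacet
facet normal 0.243 0.405 -0.881
outer loop
vertex -0.585 2.245 2.221
vertex -2.332 1.558 1.423
vertex -0.996 2.673 2.304
endloop
endfacet
facet normal 0.685 0.571 0.452
outer loop
vertex -0.585 2.245 2.221
vertex -0.996 2.673 2.304
vertex -0.942 2.207 2.81
endloop
endfacet
facet normal -0.684 -0.572 -0.452
outer loop
vertex -2.332 1.558 1.423
vertex -2.278 1.093 1.93
vertex -2.703 1.635 1.887
endloop
endfacet
facet normal -0.385 0.810 -0.442
outer loop
vertex -2.332 1.558 1.423
vertex -2.703 1.635 1.887
vertex -0.996 2.673 2.304
endloop
endfacet
facet normal -0.385 0.810 -0.442
outer loop
vertex -0.996 2.673 2.304
vertex -2.703 1.635 1.887
vertex -1.367 2.75 2.768
endloop
endfacet
facet normal 0.685 0.571 0.453
outer loop
vertex -0.996 2.673 2.304
vertex -1.367 2.75 2.768
vertex -0.942 2.207 2.81
endloop
endfacet
facet normal -0.684 -0.573 -0.451
outer loop
vertex -2.703 1.635 1.887
vertex -2.278 1.093 1.93
vertex -2.753 1.303 2.384
endloop
endfacet
facet normal -0.724 0.605 0.332
outer loop
vertex -2.703 1.635 1.887
vertex -2.753 1.303 2.384
vertex -1.367 2.75 2.768
endloop
endfacet
facet normal -0.724 0.605 0.332
outer loop
vertex -1.367 2.75 2.768
vertex -2.753 1.303 2.384
vertex -1.417 2.418 3.264
endloop
endfacet
facet normal 0.685 0.571 0.452
outer loop
vertex -1.367 2.75 2.768
vertex -1.417 2.418 3.264
vertex -0.942 2.207 2.81
endloop
endfacet
facet normal -0.685 -0.571 -0.452
outer loop
vertex -2.753 1.303 2.384
vertex -2.278 1.093 1.93
vertex -2.446 0.813 2.538
endloop
endfacet
facet normal -0.517 -0.055 0.854
outer loop
vertex -2.753 1.303 2.384
vertex -2.446 0.813 2.538
vertex -1.417 2.418 3.264
endloop
endfacet
facet normal -0.517 -0.055 0.854
outer loop
vertex -1.417 2.418 3.264
vertex -2.446 0.813 2.538
vertex -1.11 1.928 3.418
endloop
endfacet
facet normal 0.685 0.571 0.452
outer loop
vertex -1.417 2.418 3.264
vertex -1.11 1.928 3.418
vertex -0.942 2.207 2.81
endloop
endfacet
facet normal -0.685 -0.571 -0.452
outer loop
vertex -2.446 0.813 2.538
vertex -2.278 1.093 1.93
vertex -2.012 0.533 2.234
endloop
endfacet
facet normal 0.079 -0.674 0.734
outer loop
vertex -2.446 0.813 2.538
vertex -2.012 0.533 2.234
vertex -1.11 1.928 3.418
endloop
endfacet
facet normal 0.078 -0.674 0.735
outer loop
vertex -1.11 1.928 3.418
vertex -2.012 0.533 2.234
vertex -0.676 1.648 3.115
endloop
endfacet
facet normal 0.685 0.572 0.452
outer loop
vertex -1.11 1.928 3.418
vertex -0.676 1.648 3.115
vertex -0.942 2.207 2.81
endloop
endfacet
facet normal -0.686 -0.571 -0.452
outer loop
vertex -2.012 0.533 2.234
vertex -2.278 1.093 1.93
vertex -1.779 0.675 1.701
endloop
endfacet
facet normal 0.616 -0.785 0.060
outer loop
vertex -2.012 0.533 2.234
vertex -1.779 0.675 1.701
vertex -0.676 1.648 3.115
endloop
endfacet
facet normal 0.615 -0.786 0.061
outer loop
vertex -0.676 1.648 3.115
vertex -1.779 0.675 1.701
vertex -0.443 1.789 2.582
endloop
endfacet
facet normal 0.685 0.572 0.451
outer loop
vertex -0.676 1.648 3.115
vertex -0.443 1.789 2.582
vertex -0.942 2.207 2.81
endloop
endfacet
facet normal -0.686 -0.571 -0.452
outer loop
vertex -1.779 0.675 1.701
vertex -2.278 1.093 1.93
vertex -1.921 1.131 1.34
endloop
endfacet
facet normal 0.689 -0.306 -0.657
outer loop
vertex -1.779 0.675 1.701
vertex -1.921 1.131 1.34
vertex -0.443 1.789 2.582
endloop
endfacet
facet normal 0.689 -0.306 -0.657
outer loop
vertex -0.443 1.789 2.582
vertex -1.921 1.131 1.34
vertex -0.585 2.245 2.221
endloop
endfacet
facet normal 0.685 0.571 0.452
outer loop
vertex -0.443 1.789 2.582
vertex -0.585 2.245 2.221
vertex -0.942 2.207 2.81
endloop
endfacet
facet normal -0.524 -0.846 0.101
outer loop
vertex 1.245 -2.664 0.605
vertex 0.685 -2.173 1.814
vertex 0.068 -2.03 -0.198
endloop
endfacet
facet normal 0.394 -0.346 -0.851
outer loop
vertex 0.875 -0.727 -0.354
vertex 1.245 -2.664 0.605
vertex 0.068 -2.03 -0.198
endloop
endfacet
facet normal -0.524 -0.846 0.101
outer loop
vertex 0.068 -2.03 -0.198
vertex 0.685 -2.173 1.814
vertex -0.492 -1.539 1.011
endloop
endfacet
facet normal -0.755 0.406 -0.515
outer loop
vertex -0.492 -1.539 1.011
vertex 0.875 -0.727 -0.354
vertex 0.068 -2.03 -0.198
endloop
endfacet
facet normal 0.755 -0.406 0.515
outer loop
vertex 1.245 -2.664 0.605
vertex 1.492 -0.87 1.658
vertex 0.685 -2.173 1.814
endloop
endfacet
facet normal 0.394 -0.346 -0.851
outer loop
vertex 2.052 -1.361 0.449
vertex 1.245 -2.664 0.605
vertex 0.875 -0.727 -0.354
endloop
endfacet
facet normal 0.755 -0.406 0.515
outer loop
vertex 2.052 -1.361 0.449
vertex 1.492 -0.87 1.658
vertex 1.245 -2.664 0.605
endloop
endfacet
facet normal -0.394 0.346 0.851
outer loop
vertex 0.685 -2.173 1.814
vertex 1.492 -0.87 1.658
vertex -0.492 -1.539 1.011
endloop
endfacet
facet normal -0.755 0.406 -0.515
outer loop
vertex 0.315 -0.236 0.855
vertex 0.875 -0.727 -0.354
vertex -0.492 -1.539 1.011
endloop
endfacet
facet normal -0.394 0.346 0.851
outer loop
vertex -0.492 -1.539 1.011
vertex 1.492 -0.87 1.658
vertex 0.315 -0.236 0.855
endloop
endfacet
facet normal 0.524 0.846 -0.101
outer loop
vertex 0.315 -0.236 0.855
vertex 2.052 -1.361 0.449
vertex 0.875 -0.727 -0.354
endloop
endfacet
facet normal 0.524 0.846 -0.101
outer loop
vertex 1.492 -0.87 1.658
vertex 2.052 -1.361 0.449
vertex 0.315 -0.236 0.855
endloop
endfacet

endsolid


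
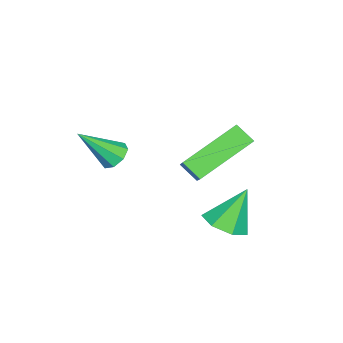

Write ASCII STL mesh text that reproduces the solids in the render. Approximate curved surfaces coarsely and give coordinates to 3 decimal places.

solid 
facet normal -0.697 -0.347 -0.628
outer loop
vertex -2.759 -1.517 2.524
vertex -4.261 -0.387 3.568
vertex -2.63 -0.895 2.037
endloop
endfacet
facet normal 0.699 -0.525 -0.486
outer loop
vertex -1.459 -0.313 3.092
vertex -2.759 -1.517 2.524
vertex -2.63 -0.895 2.037
endloop
endfacet
facet normal -0.697 -0.347 -0.628
outer loop
vertex -2.63 -0.895 2.037
vertex -4.261 -0.387 3.568
vertex -4.132 0.235 3.081
endloop
endfacet
facet normal 0.162 0.777 -0.608
outer loop
vertex -4.132 0.235 3.081
vertex -1.459 -0.313 3.092
vertex -2.63 -0.895 2.037
endloop
endfacet
facet normal -0.162 -0.777 0.608
outer loop
vertex -2.759 -1.517 2.524
vertex -3.09 0.195 4.623
vertex -4.261 -0.387 3.568
endloop
endfacet
facet normal 0.699 -0.525 -0.486
outer loop
vertex -1.588 -0.935 3.579
vertex -2.759 -1.517 2.524
vertex -1.459 -0.313 3.092
endloop
endfacet
facet normal -0.162 -0.777 0.608
outer loop
vertex -1.588 -0.935 3.579
vertex -3.09 0.195 4.623
vertex -2.759 -1.517 2.524
endloop
endfacet
facet normal -0.699 0.525 0.486
outer loop
vertex -4.261 -0.387 3.568
vertex -3.09 0.195 4.623
vertex -4.132 0.235 3.081
endloop
endfacet
facet normal 0.162 0.777 -0.608
outer loop
vertex -2.961 0.817 4.136
vertex -1.459 -0.313 3.092
vertex -4.132 0.235 3.081
endloop
endfacet
facet normal -0.699 0.525 0.486
outer loop
vertex -4.132 0.235 3.081
vertex -3.09 0.195 4.623
vertex -2.961 0.817 4.136
endloop
endfacet
facet normal 0.697 0.347 0.628
outer loop
vertex -2.961 0.817 4.136
vertex -1.588 -0.935 3.579
vertex -1.459 -0.313 3.092
endloop
endfacet
facet normal 0.697 0.347 0.628
outer loop
vertex -3.09 0.195 4.623
vertex -1.588 -0.935 3.579
vertex -2.961 0.817 4.136
endloop
endfacet
facet normal -0.394 0.575 -0.717
outer loop
vertex -1.399 -3.424 2.727
vertex -1.811 -3.271 3.076
vertex -1.301 -3.074 2.954
endloop
endfacet
facet normal 0.968 -0.132 -0.215
outer loop
vertex -1.399 -3.424 2.727
vertex -1.301 -3.074 2.954
vertex -1.169 -4.209 4.244
endloop
endfacet
facet normal -0.394 0.575 -0.717
outer loop
vertex -1.301 -3.074 2.954
vertex -1.811 -3.271 3.076
vertex -1.501 -2.839 3.252
endloop
endfacet
facet normal 0.874 0.405 0.267
outer loop
vertex -1.301 -3.074 2.954
vertex -1.501 -2.839 3.252
vertex -1.169 -4.209 4.244
endloop
endfacet
facet normal -0.395 0.575 -0.716
outer loop
vertex -1.501 -2.839 3.252
vertex -1.811 -3.271 3.076
vertex -1.882 -2.858 3.447
endloop
endfacet
facet normal 0.339 0.604 0.721
outer loop
vertex -1.501 -2.839 3.252
vertex -1.882 -2.858 3.447
vertex -1.169 -4.209 4.244
endloop
endfacet
facet normal -0.392 0.576 -0.717
outer loop
vertex -1.882 -2.858 3.447
vertex -1.811 -3.271 3.076
vertex -2.222 -3.118 3.424
endloop
endfacet
facet normal -0.325 0.347 0.880
outer loop
vertex -1.882 -2.858 3.447
vertex -2.222 -3.118 3.424
vertex -1.169 -4.209 4.244
endloop
endfacet
facet normal -0.393 0.575 -0.717
outer loop
vertex -2.222 -3.118 3.424
vertex -1.811 -3.271 3.076
vertex -2.32 -3.468 3.197
endloop
endfacet
facet normal -0.730 -0.217 0.649
outer loop
vertex -2.222 -3.118 3.424
vertex -2.32 -3.468 3.197
vertex -1.169 -4.209 4.244
endloop
endfacet
facet normal -0.393 0.576 -0.717
outer loop
vertex -2.32 -3.468 3.197
vertex -1.811 -3.271 3.076
vertex -2.121 -3.703 2.899
endloop
endfacet
facet normal -0.637 -0.752 0.168
outer loop
vertex -2.32 -3.468 3.197
vertex -2.121 -3.703 2.899
vertex -1.169 -4.209 4.244
endloop
endfacet
facet normal -0.393 0.576 -0.717
outer loop
vertex -2.121 -3.703 2.899
vertex -1.811 -3.271 3.076
vertex -1.739 -3.684 2.705
endloop
endfacet
facet normal -0.099 -0.952 -0.288
outer loop
vertex -2.121 -3.703 2.899
vertex -1.739 -3.684 2.705
vertex -1.169 -4.209 4.244
endloop
endfacet
facet normal -0.394 0.575 -0.717
outer loop
vertex -1.739 -3.684 2.705
vertex -1.811 -3.271 3.076
vertex -1.399 -3.424 2.727
endloop
endfacet
facet normal 0.562 -0.697 -0.446
outer loop
vertex -1.739 -3.684 2.705
vertex -1.399 -3.424 2.727
vertex -1.169 -4.209 4.244
endloop
endfacet
facet normal 0.363 -0.314 -0.877
outer loop
vertex -1.645 0.668 0.684
vertex -2.289 0.186 0.59
vertex -2.195 0.955 0.354
endloop
endfacet
facet normal 0.304 0.909 0.285
outer loop
vertex -1.645 0.668 0.684
vertex -2.195 0.955 0.354
vertex -2.851 0.674 1.95
endloop
endfacet
facet normal 0.363 -0.314 -0.877
outer loop
vertex -2.195 0.955 0.354
vertex -2.289 0.186 0.59
vertex -2.816 0.664 0.201
endloop
endfacet
facet normal -0.422 0.907 -0.014
outer loop
vertex -2.195 0.955 0.354
vertex -2.816 0.664 0.201
vertex -2.851 0.674 1.95
endloop
endfacet
facet normal 0.363 -0.314 -0.877
outer loop
vertex -2.816 0.664 0.201
vertex -2.289 0.186 0.59
vertex -3.04 0.012 0.342
endloop
endfacet
facet normal -0.947 0.321 -0.021
outer loop
vertex -2.816 0.664 0.201
vertex -3.04 0.012 0.342
vertex -2.851 0.674 1.95
endloop
endfacet
facet normal 0.363 -0.314 -0.877
outer loop
vertex -3.04 0.012 0.342
vertex -2.289 0.186 0.59
vertex -2.699 -0.508 0.669
endloop
endfacet
facet normal -0.874 -0.404 0.269
outer loop
vertex -3.04 0.012 0.342
vertex -2.699 -0.508 0.669
vertex -2.851 0.674 1.95
endloop
endfacet
facet normal 0.363 -0.314 -0.877
outer loop
vertex -2.699 -0.508 0.669
vertex -2.289 0.186 0.59
vertex -2.049 -0.505 0.937
endloop
endfacet
facet normal -0.260 -0.725 0.638
outer loop
vertex -2.699 -0.508 0.669
vertex -2.049 -0.505 0.937
vertex -2.851 0.674 1.95
endloop
endfacet
facet normal 0.362 -0.315 -0.877
outer loop
vertex -2.049 -0.505 0.937
vertex -2.289 0.186 0.59
vertex -1.58 0.018 0.943
endloop
endfacet
facet normal 0.434 -0.399 0.808
outer loop
vertex -2.049 -0.505 0.937
vertex -1.58 0.018 0.943
vertex -2.851 0.674 1.95
endloop
endfacet
facet normal 0.363 -0.313 -0.878
outer loop
vertex -1.58 0.018 0.943
vertex -2.289 0.186 0.59
vertex -1.645 0.668 0.684
endloop
endfacet
facet normal 0.685 0.328 0.651
outer loop
vertex -1.58 0.018 0.943
vertex -1.645 0.668 0.684
vertex -2.851 0.674 1.95
endloop
endfacet

endsolid


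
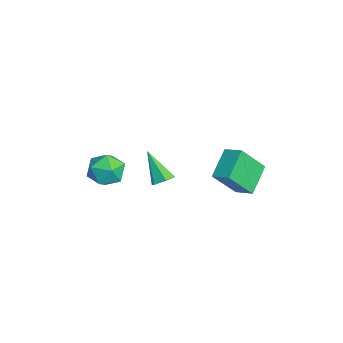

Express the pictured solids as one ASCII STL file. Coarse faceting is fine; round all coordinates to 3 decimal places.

solid 
facet normal 0.334 0.482 0.810
outer loop
vertex -2.752 -2.028 -3.368
vertex -2.98 -2.958 -2.72
vertex -1.943 -2.84 -3.218
endloop
endfacet
facet normal 0.670 0.708 0.223
outer loop
vertex -2.752 -2.028 -3.368
vertex -1.943 -2.84 -3.218
vertex -2.099 -2.364 -4.261
endloop
endfacet
facet normal 0.177 0.957 -0.230
outer loop
vertex -2.752 -2.028 -3.368
vertex -2.099 -2.364 -4.261
vertex -3.233 -2.189 -4.407
endloop
endfacet
facet normal -0.462 0.884 0.077
outer loop
vertex -2.752 -2.028 -3.368
vertex -3.233 -2.189 -4.407
vertex -3.777 -2.556 -3.455
endloop
endfacet
facet normal -0.365 0.591 0.719
outer loop
vertex -2.752 -2.028 -3.368
vertex -3.777 -2.556 -3.455
vertex -2.98 -2.958 -2.72
endloop
endfacet
facet normal 0.986 0.145 -0.081
outer loop
vertex -2.099 -2.364 -4.261
vertex -1.943 -2.84 -3.218
vertex -1.923 -3.504 -4.165
endloop
endfacet
facet normal 0.443 -0.221 0.869
outer loop
vertex -1.943 -2.84 -3.218
vertex -2.98 -2.958 -2.72
vertex -2.467 -3.871 -3.213
endloop
endfacet
facet normal -0.690 -0.046 0.723
outer loop
vertex -2.98 -2.958 -2.72
vertex -3.777 -2.556 -3.455
vertex -3.601 -3.696 -3.359
endloop
endfacet
facet normal -0.846 0.428 -0.318
outer loop
vertex -3.777 -2.556 -3.455
vertex -3.233 -2.189 -4.407
vertex -3.757 -3.22 -4.402
endloop
endfacet
facet normal 0.189 0.547 -0.816
outer loop
vertex -3.233 -2.189 -4.407
vertex -2.099 -2.364 -4.261
vertex -2.72 -3.102 -4.9
endloop
endfacet
facet normal 0.462 -0.884 -0.077
outer loop
vertex -2.948 -4.032 -4.252
vertex -1.923 -3.504 -4.165
vertex -2.467 -3.871 -3.213
endloop
endfacet
facet normal -0.177 -0.957 0.230
outer loop
vertex -2.948 -4.032 -4.252
vertex -2.467 -3.871 -3.213
vertex -3.601 -3.696 -3.359
endloop
endfacet
facet normal -0.670 -0.708 -0.223
outer loop
vertex -2.948 -4.032 -4.252
vertex -3.601 -3.696 -3.359
vertex -3.757 -3.22 -4.402
endloop
endfacet
facet normal -0.334 -0.482 -0.810
outer loop
vertex -2.948 -4.032 -4.252
vertex -3.757 -3.22 -4.402
vertex -2.72 -3.102 -4.9
endloop
endfacet
facet normal 0.365 -0.591 -0.719
outer loop
vertex -2.948 -4.032 -4.252
vertex -2.72 -3.102 -4.9
vertex -1.923 -3.504 -4.165
endloop
endfacet
facet normal 0.846 -0.428 0.318
outer loop
vertex -2.467 -3.871 -3.213
vertex -1.923 -3.504 -4.165
vertex -1.943 -2.84 -3.218
endloop
endfacet
facet normal -0.189 -0.547 0.816
outer loop
vertex -3.601 -3.696 -3.359
vertex -2.467 -3.871 -3.213
vertex -2.98 -2.958 -2.72
endloop
endfacet
facet normal -0.986 -0.145 0.081
outer loop
vertex -3.757 -3.22 -4.402
vertex -3.601 -3.696 -3.359
vertex -3.777 -2.556 -3.455
endloop
endfacet
facet normal -0.443 0.221 -0.869
outer loop
vertex -2.72 -3.102 -4.9
vertex -3.757 -3.22 -4.402
vertex -3.233 -2.189 -4.407
endloop
endfacet
facet normal 0.690 0.046 -0.723
outer loop
vertex -1.923 -3.504 -4.165
vertex -2.72 -3.102 -4.9
vertex -2.099 -2.364 -4.261
endloop
endfacet
facet normal 0.581 0.313 -0.752
outer loop
vertex 3.274 -0.891 -0.239
vertex 2.769 -0.934 -0.647
vertex 2.883 -0.379 -0.328
endloop
endfacet
facet normal 0.368 0.425 0.827
outer loop
vertex 3.274 -0.891 -0.239
vertex 2.883 -0.379 -0.328
vertex 1.631 -1.546 0.827
endloop
endfacet
facet normal 0.581 0.312 -0.751
outer loop
vertex 2.883 -0.379 -0.328
vertex 2.769 -0.934 -0.647
vertex 2.379 -0.422 -0.736
endloop
endfacet
facet normal -0.397 0.825 0.403
outer loop
vertex 2.883 -0.379 -0.328
vertex 2.379 -0.422 -0.736
vertex 1.631 -1.546 0.827
endloop
endfacet
facet normal 0.581 0.312 -0.752
outer loop
vertex 2.379 -0.422 -0.736
vertex 2.769 -0.934 -0.647
vertex 2.265 -0.977 -1.054
endloop
endfacet
facet normal -0.924 0.314 -0.217
outer loop
vertex 2.379 -0.422 -0.736
vertex 2.265 -0.977 -1.054
vertex 1.631 -1.546 0.827
endloop
endfacet
facet normal 0.581 0.312 -0.752
outer loop
vertex 2.265 -0.977 -1.054
vertex 2.769 -0.934 -0.647
vertex 2.655 -1.489 -0.965
endloop
endfacet
facet normal -0.689 -0.596 -0.413
outer loop
vertex 2.265 -0.977 -1.054
vertex 2.655 -1.489 -0.965
vertex 1.631 -1.546 0.827
endloop
endfacet
facet normal 0.580 0.312 -0.753
outer loop
vertex 2.655 -1.489 -0.965
vertex 2.769 -0.934 -0.647
vertex 3.16 -1.446 -0.558
endloop
endfacet
facet normal 0.076 -0.997 0.012
outer loop
vertex 2.655 -1.489 -0.965
vertex 3.16 -1.446 -0.558
vertex 1.631 -1.546 0.827
endloop
endfacet
facet normal 0.581 0.313 -0.752
outer loop
vertex 3.16 -1.446 -0.558
vertex 2.769 -0.934 -0.647
vertex 3.274 -0.891 -0.239
endloop
endfacet
facet normal 0.604 -0.487 0.631
outer loop
vertex 3.16 -1.446 -0.558
vertex 3.274 -0.891 -0.239
vertex 1.631 -1.546 0.827
endloop
endfacet
facet normal -0.697 -0.628 -0.347
outer loop
vertex 0.901 2.49 -0.108
vertex 0.553 3.788 -1.761
vertex 2.194 1.595 -1.084
endloop
endfacet
facet normal 0.163 -0.610 0.776
outer loop
vertex 2.967 2.292 -0.699
vertex 0.901 2.49 -0.108
vertex 2.194 1.595 -1.084
endloop
endfacet
facet normal -0.696 -0.628 -0.347
outer loop
vertex 2.194 1.595 -1.084
vertex 0.553 3.788 -1.761
vertex 1.846 2.893 -2.736
endloop
endfacet
facet normal 0.699 -0.484 -0.527
outer loop
vertex 1.846 2.893 -2.736
vertex 2.967 2.292 -0.699
vertex 2.194 1.595 -1.084
endloop
endfacet
facet normal -0.699 0.484 0.527
outer loop
vertex 0.901 2.49 -0.108
vertex 1.326 4.485 -1.376
vertex 0.553 3.788 -1.761
endloop
endfacet
facet normal 0.164 -0.609 0.776
outer loop
vertex 1.674 3.187 0.276
vertex 0.901 2.49 -0.108
vertex 2.967 2.292 -0.699
endloop
endfacet
facet normal -0.698 0.484 0.527
outer loop
vertex 1.674 3.187 0.276
vertex 1.326 4.485 -1.376
vertex 0.901 2.49 -0.108
endloop
endfacet
facet normal -0.163 0.609 -0.776
outer loop
vertex 0.553 3.788 -1.761
vertex 1.326 4.485 -1.376
vertex 1.846 2.893 -2.736
endloop
endfacet
facet normal 0.698 -0.484 -0.527
outer loop
vertex 2.619 3.59 -2.352
vertex 2.967 2.292 -0.699
vertex 1.846 2.893 -2.736
endloop
endfacet
facet normal -0.164 0.609 -0.776
outer loop
vertex 1.846 2.893 -2.736
vertex 1.326 4.485 -1.376
vertex 2.619 3.59 -2.352
endloop
endfacet
facet normal 0.696 0.628 0.347
outer loop
vertex 2.619 3.59 -2.352
vertex 1.674 3.187 0.276
vertex 2.967 2.292 -0.699
endloop
endfacet
facet normal 0.697 0.628 0.347
outer loop
vertex 1.326 4.485 -1.376
vertex 1.674 3.187 0.276
vertex 2.619 3.59 -2.352
endloop
endfacet

endsolid


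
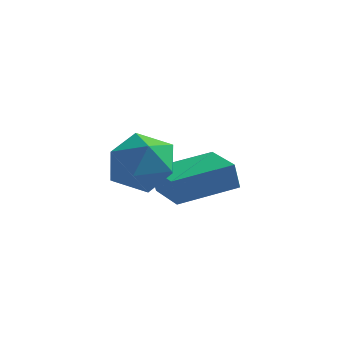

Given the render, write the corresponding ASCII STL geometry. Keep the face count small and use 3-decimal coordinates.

solid 
facet normal -0.967 -0.255 0.014
outer loop
vertex 0.413 1.495 1.448
vertex 0.625 0.664 0.936
vertex 0.642 0.653 1.935
endloop
endfacet
facet normal -0.796 0.126 0.592
outer loop
vertex 0.413 1.495 1.448
vertex 0.642 0.653 1.935
vertex 1.012 1.527 2.247
endloop
endfacet
facet normal -0.539 0.755 0.374
outer loop
vertex 0.413 1.495 1.448
vertex 1.012 1.527 2.247
vertex 1.225 2.078 1.441
endloop
endfacet
facet normal -0.550 0.762 -0.340
outer loop
vertex 0.413 1.495 1.448
vertex 1.225 2.078 1.441
vertex 0.986 1.544 0.631
endloop
endfacet
facet normal -0.815 0.139 -0.563
outer loop
vertex 0.413 1.495 1.448
vertex 0.986 1.544 0.631
vertex 0.625 0.664 0.936
endloop
endfacet
facet normal -0.275 -0.218 0.936
outer loop
vertex 1.012 1.527 2.247
vertex 0.642 0.653 1.935
vertex 1.594 0.716 2.229
endloop
endfacet
facet normal -0.551 -0.834 0.000
outer loop
vertex 0.642 0.653 1.935
vertex 0.625 0.664 0.936
vertex 1.355 0.182 1.419
endloop
endfacet
facet normal -0.305 -0.198 -0.932
outer loop
vertex 0.625 0.664 0.936
vertex 0.986 1.544 0.631
vertex 1.568 0.733 0.613
endloop
endfacet
facet normal 0.123 0.812 -0.571
outer loop
vertex 0.986 1.544 0.631
vertex 1.225 2.078 1.441
vertex 1.938 1.607 0.925
endloop
endfacet
facet normal 0.142 0.799 0.584
outer loop
vertex 1.225 2.078 1.441
vertex 1.012 1.527 2.247
vertex 1.955 1.596 1.924
endloop
endfacet
facet normal 0.550 -0.762 0.340
outer loop
vertex 2.167 0.765 1.412
vertex 1.594 0.716 2.229
vertex 1.355 0.182 1.419
endloop
endfacet
facet normal 0.539 -0.755 -0.374
outer loop
vertex 2.167 0.765 1.412
vertex 1.355 0.182 1.419
vertex 1.568 0.733 0.613
endloop
endfacet
facet normal 0.796 -0.126 -0.592
outer loop
vertex 2.167 0.765 1.412
vertex 1.568 0.733 0.613
vertex 1.938 1.607 0.925
endloop
endfacet
facet normal 0.967 0.255 -0.014
outer loop
vertex 2.167 0.765 1.412
vertex 1.938 1.607 0.925
vertex 1.955 1.596 1.924
endloop
endfacet
facet normal 0.815 -0.139 0.563
outer loop
vertex 2.167 0.765 1.412
vertex 1.955 1.596 1.924
vertex 1.594 0.716 2.229
endloop
endfacet
facet normal -0.123 -0.812 0.571
outer loop
vertex 1.355 0.182 1.419
vertex 1.594 0.716 2.229
vertex 0.642 0.653 1.935
endloop
endfacet
facet normal -0.142 -0.799 -0.584
outer loop
vertex 1.568 0.733 0.613
vertex 1.355 0.182 1.419
vertex 0.625 0.664 0.936
endloop
endfacet
facet normal 0.275 0.218 -0.936
outer loop
vertex 1.938 1.607 0.925
vertex 1.568 0.733 0.613
vertex 0.986 1.544 0.631
endloop
endfacet
facet normal 0.551 0.834 -0.000
outer loop
vertex 1.955 1.596 1.924
vertex 1.938 1.607 0.925
vertex 1.225 2.078 1.441
endloop
endfacet
facet normal 0.305 0.198 0.932
outer loop
vertex 1.594 0.716 2.229
vertex 1.955 1.596 1.924
vertex 1.012 1.527 2.247
endloop
endfacet
facet normal -0.761 -0.632 -0.148
outer loop
vertex 1.734 2.183 0.314
vertex 0.855 3.276 0.167
vertex 1.883 2.193 -0.492
endloop
endfacet
facet normal 0.623 -0.775 0.106
outer loop
vertex 3.245 3.324 -0.227
vertex 1.734 2.183 0.314
vertex 1.883 2.193 -0.492
endloop
endfacet
facet normal -0.761 -0.632 -0.148
outer loop
vertex 1.883 2.193 -0.492
vertex 0.855 3.276 0.167
vertex 1.004 3.286 -0.64
endloop
endfacet
facet normal 0.181 0.012 -0.983
outer loop
vertex 1.004 3.286 -0.64
vertex 3.245 3.324 -0.227
vertex 1.883 2.193 -0.492
endloop
endfacet
facet normal -0.181 -0.013 0.983
outer loop
vertex 1.734 2.183 0.314
vertex 2.217 4.407 0.432
vertex 0.855 3.276 0.167
endloop
endfacet
facet normal 0.623 -0.775 0.105
outer loop
vertex 3.096 3.314 0.58
vertex 1.734 2.183 0.314
vertex 3.245 3.324 -0.227
endloop
endfacet
facet normal -0.181 -0.013 0.983
outer loop
vertex 3.096 3.314 0.58
vertex 2.217 4.407 0.432
vertex 1.734 2.183 0.314
endloop
endfacet
facet normal -0.623 0.775 -0.105
outer loop
vertex 0.855 3.276 0.167
vertex 2.217 4.407 0.432
vertex 1.004 3.286 -0.64
endloop
endfacet
facet normal 0.181 0.013 -0.983
outer loop
vertex 2.366 4.417 -0.374
vertex 3.245 3.324 -0.227
vertex 1.004 3.286 -0.64
endloop
endfacet
facet normal -0.623 0.775 -0.106
outer loop
vertex 1.004 3.286 -0.64
vertex 2.217 4.407 0.432
vertex 2.366 4.417 -0.374
endloop
endfacet
facet normal 0.761 0.632 0.148
outer loop
vertex 2.366 4.417 -0.374
vertex 3.096 3.314 0.58
vertex 3.245 3.324 -0.227
endloop
endfacet
facet normal 0.761 0.632 0.148
outer loop
vertex 2.217 4.407 0.432
vertex 3.096 3.314 0.58
vertex 2.366 4.417 -0.374
endloop
endfacet

endsolid


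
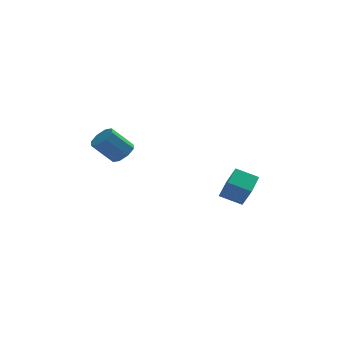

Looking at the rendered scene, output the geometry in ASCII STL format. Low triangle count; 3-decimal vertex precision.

solid 
facet normal -0.867 0.288 0.407
outer loop
vertex 3.189 -3.66 -0.306
vertex 3.896 -2.294 0.233
vertex 2.803 -2.934 -1.643
endloop
endfacet
facet normal -0.433 -0.839 -0.330
outer loop
vertex 4.104 -3.366 -2.253
vertex 3.189 -3.66 -0.306
vertex 2.803 -2.934 -1.643
endloop
endfacet
facet normal -0.867 0.288 0.407
outer loop
vertex 2.803 -2.934 -1.643
vertex 3.896 -2.294 0.233
vertex 3.51 -1.567 -1.104
endloop
endfacet
facet normal -0.246 0.463 -0.852
outer loop
vertex 3.51 -1.567 -1.104
vertex 4.104 -3.366 -2.253
vertex 2.803 -2.934 -1.643
endloop
endfacet
facet normal 0.246 -0.463 0.852
outer loop
vertex 3.189 -3.66 -0.306
vertex 5.197 -2.726 -0.377
vertex 3.896 -2.294 0.233
endloop
endfacet
facet normal -0.434 -0.838 -0.330
outer loop
vertex 4.49 -4.093 -0.916
vertex 3.189 -3.66 -0.306
vertex 4.104 -3.366 -2.253
endloop
endfacet
facet normal 0.245 -0.463 0.852
outer loop
vertex 4.49 -4.093 -0.916
vertex 5.197 -2.726 -0.377
vertex 3.189 -3.66 -0.306
endloop
endfacet
facet normal 0.433 0.838 0.331
outer loop
vertex 3.896 -2.294 0.233
vertex 5.197 -2.726 -0.377
vertex 3.51 -1.567 -1.104
endloop
endfacet
facet normal -0.245 0.463 -0.852
outer loop
vertex 4.811 -2.0 -1.714
vertex 4.104 -3.366 -2.253
vertex 3.51 -1.567 -1.104
endloop
endfacet
facet normal 0.434 0.838 0.330
outer loop
vertex 3.51 -1.567 -1.104
vertex 5.197 -2.726 -0.377
vertex 4.811 -2.0 -1.714
endloop
endfacet
facet normal 0.867 -0.288 -0.407
outer loop
vertex 4.811 -2.0 -1.714
vertex 4.49 -4.093 -0.916
vertex 4.104 -3.366 -2.253
endloop
endfacet
facet normal 0.867 -0.288 -0.407
outer loop
vertex 5.197 -2.726 -0.377
vertex 4.49 -4.093 -0.916
vertex 4.811 -2.0 -1.714
endloop
endfacet
facet normal 0.674 0.012 -0.738
outer loop
vertex -1.957 -1.475 2.206
vertex -2.576 -1.699 1.637
vertex -2.26 -0.946 1.938
endloop
endfacet
facet normal 0.582 0.607 0.541
outer loop
vertex -1.957 -1.475 2.206
vertex -2.26 -0.946 1.938
vertex -3.205 -1.496 3.572
endloop
endfacet
facet normal 0.581 0.609 0.541
outer loop
vertex -3.205 -1.496 3.572
vertex -2.26 -0.946 1.938
vertex -3.508 -0.968 3.303
endloop
endfacet
facet normal -0.675 -0.011 0.738
outer loop
vertex -3.205 -1.496 3.572
vertex -3.508 -0.968 3.303
vertex -3.824 -1.721 3.003
endloop
endfacet
facet normal 0.675 0.012 -0.738
outer loop
vertex -2.26 -0.946 1.938
vertex -2.576 -1.699 1.637
vertex -2.748 -0.859 1.493
endloop
endfacet
facet normal 0.088 0.991 0.097
outer loop
vertex -2.26 -0.946 1.938
vertex -2.748 -0.859 1.493
vertex -3.508 -0.968 3.303
endloop
endfacet
facet normal 0.090 0.991 0.097
outer loop
vertex -3.508 -0.968 3.303
vertex -2.748 -0.859 1.493
vertex -3.996 -0.88 2.858
endloop
endfacet
facet normal -0.675 -0.011 0.738
outer loop
vertex -3.508 -0.968 3.303
vertex -3.996 -0.88 2.858
vertex -3.824 -1.721 3.003
endloop
endfacet
facet normal 0.675 0.012 -0.738
outer loop
vertex -2.748 -0.859 1.493
vertex -2.576 -1.699 1.637
vertex -3.135 -1.264 1.133
endloop
endfacet
facet normal -0.455 0.794 -0.404
outer loop
vertex -2.748 -0.859 1.493
vertex -3.135 -1.264 1.133
vertex -3.996 -0.88 2.858
endloop
endfacet
facet normal -0.455 0.794 -0.404
outer loop
vertex -3.996 -0.88 2.858
vertex -3.135 -1.264 1.133
vertex -4.383 -1.285 2.498
endloop
endfacet
facet normal -0.675 -0.011 0.738
outer loop
vertex -3.996 -0.88 2.858
vertex -4.383 -1.285 2.498
vertex -3.824 -1.721 3.003
endloop
endfacet
facet normal 0.674 0.011 -0.738
outer loop
vertex -3.135 -1.264 1.133
vertex -2.576 -1.699 1.637
vertex -3.195 -1.924 1.068
endloop
endfacet
facet normal -0.733 0.132 -0.668
outer loop
vertex -3.135 -1.264 1.133
vertex -3.195 -1.924 1.068
vertex -4.383 -1.285 2.498
endloop
endfacet
facet normal -0.733 0.131 -0.668
outer loop
vertex -4.383 -1.285 2.498
vertex -3.195 -1.924 1.068
vertex -4.443 -1.945 2.434
endloop
endfacet
facet normal -0.675 -0.010 0.738
outer loop
vertex -4.383 -1.285 2.498
vertex -4.443 -1.945 2.434
vertex -3.824 -1.721 3.003
endloop
endfacet
facet normal 0.675 0.011 -0.738
outer loop
vertex -3.195 -1.924 1.068
vertex -2.576 -1.699 1.637
vertex -2.892 -2.452 1.337
endloop
endfacet
facet normal -0.581 -0.609 -0.540
outer loop
vertex -3.195 -1.924 1.068
vertex -2.892 -2.452 1.337
vertex -4.443 -1.945 2.434
endloop
endfacet
facet normal -0.581 -0.607 -0.541
outer loop
vertex -4.443 -1.945 2.434
vertex -2.892 -2.452 1.337
vertex -4.14 -2.474 2.702
endloop
endfacet
facet normal -0.674 -0.012 0.738
outer loop
vertex -4.443 -1.945 2.434
vertex -4.14 -2.474 2.702
vertex -3.824 -1.721 3.003
endloop
endfacet
facet normal 0.675 0.011 -0.738
outer loop
vertex -2.892 -2.452 1.337
vertex -2.576 -1.699 1.637
vertex -2.404 -2.54 1.782
endloop
endfacet
facet normal -0.090 -0.991 -0.098
outer loop
vertex -2.892 -2.452 1.337
vertex -2.404 -2.54 1.782
vertex -4.14 -2.474 2.702
endloop
endfacet
facet normal -0.089 -0.991 -0.096
outer loop
vertex -4.14 -2.474 2.702
vertex -2.404 -2.54 1.782
vertex -3.652 -2.561 3.147
endloop
endfacet
facet normal -0.675 -0.012 0.738
outer loop
vertex -4.14 -2.474 2.702
vertex -3.652 -2.561 3.147
vertex -3.824 -1.721 3.003
endloop
endfacet
facet normal 0.675 0.011 -0.738
outer loop
vertex -2.404 -2.54 1.782
vertex -2.576 -1.699 1.637
vertex -2.017 -2.135 2.142
endloop
endfacet
facet normal 0.455 -0.794 0.404
outer loop
vertex -2.404 -2.54 1.782
vertex -2.017 -2.135 2.142
vertex -3.652 -2.561 3.147
endloop
endfacet
facet normal 0.455 -0.794 0.404
outer loop
vertex -3.652 -2.561 3.147
vertex -2.017 -2.135 2.142
vertex -3.265 -2.156 3.507
endloop
endfacet
facet normal -0.675 -0.012 0.738
outer loop
vertex -3.652 -2.561 3.147
vertex -3.265 -2.156 3.507
vertex -3.824 -1.721 3.003
endloop
endfacet
facet normal 0.675 0.010 -0.738
outer loop
vertex -2.017 -2.135 2.142
vertex -2.576 -1.699 1.637
vertex -1.957 -1.475 2.206
endloop
endfacet
facet normal 0.733 -0.131 0.668
outer loop
vertex -2.017 -2.135 2.142
vertex -1.957 -1.475 2.206
vertex -3.265 -2.156 3.507
endloop
endfacet
facet normal 0.733 -0.132 0.667
outer loop
vertex -3.265 -2.156 3.507
vertex -1.957 -1.475 2.206
vertex -3.205 -1.496 3.572
endloop
endfacet
facet normal -0.674 -0.011 0.738
outer loop
vertex -3.265 -2.156 3.507
vertex -3.205 -1.496 3.572
vertex -3.824 -1.721 3.003
endloop
endfacet

endsolid


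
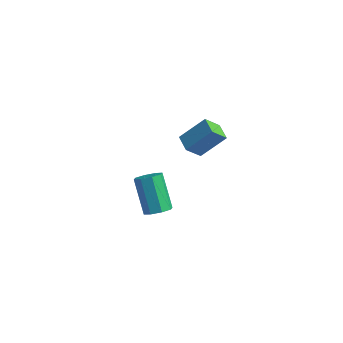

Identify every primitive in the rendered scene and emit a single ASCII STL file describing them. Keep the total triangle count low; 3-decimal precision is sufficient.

solid 
facet normal -0.780 0.610 0.141
outer loop
vertex 0.678 -2.818 3.636
vertex 1.587 -1.921 4.788
vertex 1.076 -2.108 2.769
endloop
endfacet
facet normal -0.528 -0.522 -0.670
outer loop
vertex 1.833 -2.699 2.632
vertex 0.678 -2.818 3.636
vertex 1.076 -2.108 2.769
endloop
endfacet
facet normal -0.780 0.610 0.141
outer loop
vertex 1.076 -2.108 2.769
vertex 1.587 -1.921 4.788
vertex 1.985 -1.211 3.921
endloop
endfacet
facet normal 0.334 0.597 -0.729
outer loop
vertex 1.985 -1.211 3.921
vertex 1.833 -2.699 2.632
vertex 1.076 -2.108 2.769
endloop
endfacet
facet normal -0.334 -0.597 0.729
outer loop
vertex 0.678 -2.818 3.636
vertex 2.344 -2.512 4.651
vertex 1.587 -1.921 4.788
endloop
endfacet
facet normal -0.528 -0.522 -0.670
outer loop
vertex 1.435 -3.409 3.499
vertex 0.678 -2.818 3.636
vertex 1.833 -2.699 2.632
endloop
endfacet
facet normal -0.334 -0.597 0.729
outer loop
vertex 1.435 -3.409 3.499
vertex 2.344 -2.512 4.651
vertex 0.678 -2.818 3.636
endloop
endfacet
facet normal 0.528 0.522 0.670
outer loop
vertex 1.587 -1.921 4.788
vertex 2.344 -2.512 4.651
vertex 1.985 -1.211 3.921
endloop
endfacet
facet normal 0.334 0.597 -0.729
outer loop
vertex 2.742 -1.802 3.784
vertex 1.833 -2.699 2.632
vertex 1.985 -1.211 3.921
endloop
endfacet
facet normal 0.528 0.522 0.670
outer loop
vertex 1.985 -1.211 3.921
vertex 2.344 -2.512 4.651
vertex 2.742 -1.802 3.784
endloop
endfacet
facet normal 0.780 -0.610 -0.141
outer loop
vertex 2.742 -1.802 3.784
vertex 1.435 -3.409 3.499
vertex 1.833 -2.699 2.632
endloop
endfacet
facet normal 0.780 -0.610 -0.141
outer loop
vertex 2.344 -2.512 4.651
vertex 1.435 -3.409 3.499
vertex 2.742 -1.802 3.784
endloop
endfacet
facet normal 0.512 -0.374 -0.773
outer loop
vertex -0.033 -3.288 -2.514
vertex -0.491 -2.92 -2.996
vertex 0.162 -2.755 -2.643
endloop
endfacet
facet normal 0.790 -0.145 0.596
outer loop
vertex -0.033 -3.288 -2.514
vertex 0.162 -2.755 -2.643
vertex -1.132 -2.487 -0.861
endloop
endfacet
facet normal 0.790 -0.145 0.596
outer loop
vertex -1.132 -2.487 -0.861
vertex 0.162 -2.755 -2.643
vertex -0.937 -1.955 -0.99
endloop
endfacet
facet normal -0.514 0.375 0.771
outer loop
vertex -1.132 -2.487 -0.861
vertex -0.937 -1.955 -0.99
vertex -1.589 -2.12 -1.344
endloop
endfacet
facet normal 0.512 -0.375 -0.773
outer loop
vertex 0.162 -2.755 -2.643
vertex -0.491 -2.92 -2.996
vertex -0.026 -2.319 -2.979
endloop
endfacet
facet normal 0.795 0.546 0.264
outer loop
vertex 0.162 -2.755 -2.643
vertex -0.026 -2.319 -2.979
vertex -0.937 -1.955 -0.99
endloop
endfacet
facet normal 0.795 0.545 0.264
outer loop
vertex -0.937 -1.955 -0.99
vertex -0.026 -2.319 -2.979
vertex -1.125 -1.518 -1.326
endloop
endfacet
facet normal -0.514 0.373 0.773
outer loop
vertex -0.937 -1.955 -0.99
vertex -1.125 -1.518 -1.326
vertex -1.589 -2.12 -1.344
endloop
endfacet
facet normal 0.513 -0.375 -0.773
outer loop
vertex -0.026 -2.319 -2.979
vertex -0.491 -2.92 -2.996
vertex -0.486 -2.235 -3.325
endloop
endfacet
facet normal 0.334 0.916 -0.222
outer loop
vertex -0.026 -2.319 -2.979
vertex -0.486 -2.235 -3.325
vertex -1.125 -1.518 -1.326
endloop
endfacet
facet normal 0.334 0.916 -0.222
outer loop
vertex -1.125 -1.518 -1.326
vertex -0.486 -2.235 -3.325
vertex -1.585 -1.434 -1.673
endloop
endfacet
facet normal -0.514 0.373 0.772
outer loop
vertex -1.125 -1.518 -1.326
vertex -1.585 -1.434 -1.673
vertex -1.589 -2.12 -1.344
endloop
endfacet
facet normal 0.515 -0.374 -0.771
outer loop
vertex -0.486 -2.235 -3.325
vertex -0.491 -2.92 -2.996
vertex -0.948 -2.553 -3.479
endloop
endfacet
facet normal -0.323 0.749 -0.578
outer loop
vertex -0.486 -2.235 -3.325
vertex -0.948 -2.553 -3.479
vertex -1.585 -1.434 -1.673
endloop
endfacet
facet normal -0.324 0.749 -0.578
outer loop
vertex -1.585 -1.434 -1.673
vertex -0.948 -2.553 -3.479
vertex -2.047 -1.752 -1.826
endloop
endfacet
facet normal -0.513 0.374 0.773
outer loop
vertex -1.585 -1.434 -1.673
vertex -2.047 -1.752 -1.826
vertex -1.589 -2.12 -1.344
endloop
endfacet
facet normal 0.514 -0.375 -0.771
outer loop
vertex -0.948 -2.553 -3.479
vertex -0.491 -2.92 -2.996
vertex -1.143 -3.085 -3.35
endloop
endfacet
facet normal -0.790 0.145 -0.596
outer loop
vertex -0.948 -2.553 -3.479
vertex -1.143 -3.085 -3.35
vertex -2.047 -1.752 -1.826
endloop
endfacet
facet normal -0.790 0.145 -0.596
outer loop
vertex -2.047 -1.752 -1.826
vertex -1.143 -3.085 -3.35
vertex -2.242 -2.285 -1.697
endloop
endfacet
facet normal -0.512 0.374 0.773
outer loop
vertex -2.047 -1.752 -1.826
vertex -2.242 -2.285 -1.697
vertex -1.589 -2.12 -1.344
endloop
endfacet
facet normal 0.514 -0.373 -0.773
outer loop
vertex -1.143 -3.085 -3.35
vertex -0.491 -2.92 -2.996
vertex -0.955 -3.522 -3.014
endloop
endfacet
facet normal -0.795 -0.546 -0.265
outer loop
vertex -1.143 -3.085 -3.35
vertex -0.955 -3.522 -3.014
vertex -2.242 -2.285 -1.697
endloop
endfacet
facet normal -0.795 -0.546 -0.264
outer loop
vertex -2.242 -2.285 -1.697
vertex -0.955 -3.522 -3.014
vertex -2.054 -2.721 -1.361
endloop
endfacet
facet normal -0.512 0.375 0.773
outer loop
vertex -2.242 -2.285 -1.697
vertex -2.054 -2.721 -1.361
vertex -1.589 -2.12 -1.344
endloop
endfacet
facet normal 0.514 -0.373 -0.772
outer loop
vertex -0.955 -3.522 -3.014
vertex -0.491 -2.92 -2.996
vertex -0.495 -3.606 -2.667
endloop
endfacet
facet normal -0.334 -0.916 0.222
outer loop
vertex -0.955 -3.522 -3.014
vertex -0.495 -3.606 -2.667
vertex -2.054 -2.721 -1.361
endloop
endfacet
facet normal -0.334 -0.916 0.222
outer loop
vertex -2.054 -2.721 -1.361
vertex -0.495 -3.606 -2.667
vertex -1.594 -2.805 -1.015
endloop
endfacet
facet normal -0.513 0.375 0.773
outer loop
vertex -2.054 -2.721 -1.361
vertex -1.594 -2.805 -1.015
vertex -1.589 -2.12 -1.344
endloop
endfacet
facet normal 0.513 -0.374 -0.773
outer loop
vertex -0.495 -3.606 -2.667
vertex -0.491 -2.92 -2.996
vertex -0.033 -3.288 -2.514
endloop
endfacet
facet normal 0.324 -0.749 0.578
outer loop
vertex -0.495 -3.606 -2.667
vertex -0.033 -3.288 -2.514
vertex -1.594 -2.805 -1.015
endloop
endfacet
facet normal 0.323 -0.749 0.578
outer loop
vertex -1.594 -2.805 -1.015
vertex -0.033 -3.288 -2.514
vertex -1.132 -2.487 -0.861
endloop
endfacet
facet normal -0.515 0.374 0.771
outer loop
vertex -1.594 -2.805 -1.015
vertex -1.132 -2.487 -0.861
vertex -1.589 -2.12 -1.344
endloop
endfacet

endsolid
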